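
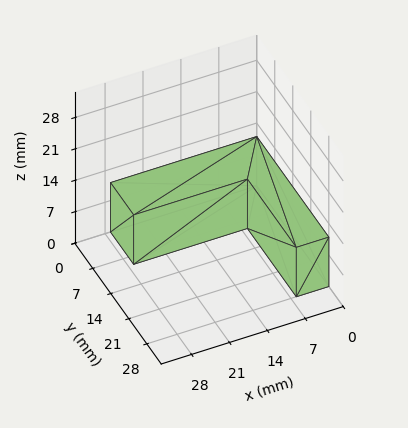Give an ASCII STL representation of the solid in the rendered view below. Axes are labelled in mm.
Reading the render: the shape is an L-shaped prism: outer 27 × 28 mm, arm thicknesses ≈ 9 mm (horizontal) and 6 mm (vertical), extruded 11 mm in z (dimensions read to the nearest mm from the axis ticks). For the STL, each face is triangulated and given an outward normal.

solid part
  facet normal 0.0000 0.0000 -1.0000
    outer loop
      vertex 27.00 9.00 0.00
      vertex 27.00 0.00 0.00
      vertex 0.00 0.00 0.00
    endloop
  endfacet
  facet normal 0.0000 0.0000 -1.0000
    outer loop
      vertex 6.00 9.00 0.00
      vertex 27.00 9.00 0.00
      vertex 0.00 0.00 0.00
    endloop
  endfacet
  facet normal 0.0000 0.0000 -1.0000
    outer loop
      vertex 6.00 28.00 0.00
      vertex 6.00 9.00 0.00
      vertex 0.00 0.00 0.00
    endloop
  endfacet
  facet normal 0.0000 0.0000 -1.0000
    outer loop
      vertex 0.00 28.00 0.00
      vertex 6.00 28.00 0.00
      vertex 0.00 0.00 0.00
    endloop
  endfacet
  facet normal 0.0000 0.0000 1.0000
    outer loop
      vertex 0.00 0.00 11.00
      vertex 27.00 0.00 11.00
      vertex 27.00 9.00 11.00
    endloop
  endfacet
  facet normal 0.0000 0.0000 1.0000
    outer loop
      vertex 0.00 0.00 11.00
      vertex 27.00 9.00 11.00
      vertex 6.00 9.00 11.00
    endloop
  endfacet
  facet normal 0.0000 0.0000 1.0000
    outer loop
      vertex 0.00 0.00 11.00
      vertex 6.00 9.00 11.00
      vertex 6.00 28.00 11.00
    endloop
  endfacet
  facet normal 0.0000 0.0000 1.0000
    outer loop
      vertex 0.00 0.00 11.00
      vertex 6.00 28.00 11.00
      vertex 0.00 28.00 11.00
    endloop
  endfacet
  facet normal 0.0000 -1.0000 0.0000
    outer loop
      vertex 0.00 0.00 0.00
      vertex 27.00 0.00 0.00
      vertex 27.00 0.00 11.00
    endloop
  endfacet
  facet normal 0.0000 -1.0000 0.0000
    outer loop
      vertex 0.00 0.00 0.00
      vertex 27.00 0.00 11.00
      vertex 0.00 0.00 11.00
    endloop
  endfacet
  facet normal 1.0000 0.0000 0.0000
    outer loop
      vertex 27.00 0.00 0.00
      vertex 27.00 9.00 0.00
      vertex 27.00 9.00 11.00
    endloop
  endfacet
  facet normal 1.0000 0.0000 0.0000
    outer loop
      vertex 27.00 0.00 0.00
      vertex 27.00 9.00 11.00
      vertex 27.00 0.00 11.00
    endloop
  endfacet
  facet normal 0.0000 1.0000 0.0000
    outer loop
      vertex 27.00 9.00 0.00
      vertex 6.00 9.00 0.00
      vertex 6.00 9.00 11.00
    endloop
  endfacet
  facet normal 0.0000 1.0000 0.0000
    outer loop
      vertex 27.00 9.00 0.00
      vertex 6.00 9.00 11.00
      vertex 27.00 9.00 11.00
    endloop
  endfacet
  facet normal 1.0000 0.0000 0.0000
    outer loop
      vertex 6.00 9.00 0.00
      vertex 6.00 28.00 0.00
      vertex 6.00 28.00 11.00
    endloop
  endfacet
  facet normal 1.0000 0.0000 0.0000
    outer loop
      vertex 6.00 9.00 0.00
      vertex 6.00 28.00 11.00
      vertex 6.00 9.00 11.00
    endloop
  endfacet
  facet normal 0.0000 1.0000 0.0000
    outer loop
      vertex 6.00 28.00 0.00
      vertex 0.00 28.00 0.00
      vertex 0.00 28.00 11.00
    endloop
  endfacet
  facet normal 0.0000 1.0000 0.0000
    outer loop
      vertex 6.00 28.00 0.00
      vertex 0.00 28.00 11.00
      vertex 6.00 28.00 11.00
    endloop
  endfacet
  facet normal -1.0000 0.0000 0.0000
    outer loop
      vertex 0.00 28.00 0.00
      vertex 0.00 0.00 0.00
      vertex 0.00 0.00 11.00
    endloop
  endfacet
  facet normal -1.0000 0.0000 0.0000
    outer loop
      vertex 0.00 28.00 0.00
      vertex 0.00 0.00 11.00
      vertex 0.00 28.00 11.00
    endloop
  endfacet
endsolid part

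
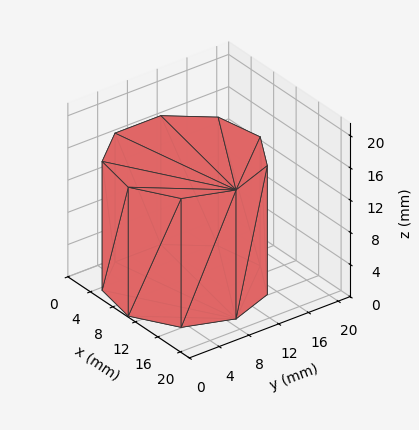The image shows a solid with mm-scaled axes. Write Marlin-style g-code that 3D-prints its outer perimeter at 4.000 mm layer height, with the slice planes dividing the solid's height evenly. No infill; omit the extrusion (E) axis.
Reading the render: the shape is a regular 9-sided prism (a cylinder approximated with 9 flat sides), circumscribed radius ≈ 9 mm, height ≈ 16 mm (dimensions read to the nearest mm from the axis ticks). For the g-code, the solid's height is divided into equal slices at the stated Δz and each level perimeter traced with G1 moves after a G0 lift.

; perimeter-only toolpath
G21 ; units = mm
G90 ; absolute positioning
G28 ; home
; layer 1
G0 Z4.000
G0 X18.000 Y9.000
G1 X15.894 Y14.785
G1 X10.563 Y17.863
G1 X4.500 Y16.794
G1 X0.543 Y12.078
G1 X0.543 Y5.922
G1 X4.500 Y1.206
G1 X10.563 Y0.137
G1 X15.894 Y3.215
G1 X18.000 Y9.000
; layer 2
G0 Z8.000
G0 X18.000 Y9.000
G1 X15.894 Y14.785
G1 X10.563 Y17.863
G1 X4.500 Y16.794
G1 X0.543 Y12.078
G1 X0.543 Y5.922
G1 X4.500 Y1.206
G1 X10.563 Y0.137
G1 X15.894 Y3.215
G1 X18.000 Y9.000
; layer 3
G0 Z12.000
G0 X18.000 Y9.000
G1 X15.894 Y14.785
G1 X10.563 Y17.863
G1 X4.500 Y16.794
G1 X0.543 Y12.078
G1 X0.543 Y5.922
G1 X4.500 Y1.206
G1 X10.563 Y0.137
G1 X15.894 Y3.215
G1 X18.000 Y9.000
; layer 4
G0 Z16.000
G0 X18.000 Y9.000
G1 X15.894 Y14.785
G1 X10.563 Y17.863
G1 X4.500 Y16.794
G1 X0.543 Y12.078
G1 X0.543 Y5.922
G1 X4.500 Y1.206
G1 X10.563 Y0.137
G1 X15.894 Y3.215
G1 X18.000 Y9.000
M2 ; end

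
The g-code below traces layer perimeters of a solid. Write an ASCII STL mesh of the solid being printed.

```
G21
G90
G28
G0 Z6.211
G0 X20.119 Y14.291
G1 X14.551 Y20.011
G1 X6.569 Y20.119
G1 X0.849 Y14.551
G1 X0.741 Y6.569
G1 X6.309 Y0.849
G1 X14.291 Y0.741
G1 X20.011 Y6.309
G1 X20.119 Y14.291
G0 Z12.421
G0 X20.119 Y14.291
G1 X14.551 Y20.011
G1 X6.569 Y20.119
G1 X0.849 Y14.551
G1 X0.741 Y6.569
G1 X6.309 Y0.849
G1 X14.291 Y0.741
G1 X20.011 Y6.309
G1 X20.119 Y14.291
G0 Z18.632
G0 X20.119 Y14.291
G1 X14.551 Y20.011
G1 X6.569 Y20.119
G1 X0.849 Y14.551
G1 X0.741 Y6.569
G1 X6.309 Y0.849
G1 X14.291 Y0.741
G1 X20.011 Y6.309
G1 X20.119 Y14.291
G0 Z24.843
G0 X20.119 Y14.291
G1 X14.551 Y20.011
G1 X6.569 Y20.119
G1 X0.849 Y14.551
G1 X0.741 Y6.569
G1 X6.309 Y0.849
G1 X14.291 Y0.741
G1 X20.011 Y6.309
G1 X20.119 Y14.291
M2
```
solid part
  facet normal 0.0000 0.0000 -1.0000
    outer loop
      vertex 6.569 20.119 0.000
      vertex 14.551 20.011 0.000
      vertex 20.119 14.291 0.000
    endloop
  endfacet
  facet normal 0.0000 0.0000 -1.0000
    outer loop
      vertex 0.849 14.551 0.000
      vertex 6.569 20.119 0.000
      vertex 20.119 14.291 0.000
    endloop
  endfacet
  facet normal 0.0000 0.0000 -1.0000
    outer loop
      vertex 0.741 6.569 0.000
      vertex 0.849 14.551 0.000
      vertex 20.119 14.291 0.000
    endloop
  endfacet
  facet normal 0.0000 0.0000 -1.0000
    outer loop
      vertex 6.309 0.849 0.000
      vertex 0.741 6.569 0.000
      vertex 20.119 14.291 0.000
    endloop
  endfacet
  facet normal 0.0000 0.0000 -1.0000
    outer loop
      vertex 14.291 0.741 0.000
      vertex 6.309 0.849 0.000
      vertex 20.119 14.291 0.000
    endloop
  endfacet
  facet normal 0.0000 0.0000 -1.0000
    outer loop
      vertex 20.011 6.309 0.000
      vertex 14.291 0.741 0.000
      vertex 20.119 14.291 0.000
    endloop
  endfacet
  facet normal 0.0000 0.0000 1.0000
    outer loop
      vertex 20.119 14.291 24.843
      vertex 14.551 20.011 24.843
      vertex 6.569 20.119 24.843
    endloop
  endfacet
  facet normal 0.0000 0.0000 1.0000
    outer loop
      vertex 20.119 14.291 24.843
      vertex 6.569 20.119 24.843
      vertex 0.849 14.551 24.843
    endloop
  endfacet
  facet normal 0.0000 0.0000 1.0000
    outer loop
      vertex 20.119 14.291 24.843
      vertex 0.849 14.551 24.843
      vertex 0.741 6.569 24.843
    endloop
  endfacet
  facet normal 0.0000 0.0000 1.0000
    outer loop
      vertex 20.119 14.291 24.843
      vertex 0.741 6.569 24.843
      vertex 6.309 0.849 24.843
    endloop
  endfacet
  facet normal 0.0000 0.0000 1.0000
    outer loop
      vertex 20.119 14.291 24.843
      vertex 6.309 0.849 24.843
      vertex 14.291 0.741 24.843
    endloop
  endfacet
  facet normal 0.0000 0.0000 1.0000
    outer loop
      vertex 20.119 14.291 24.843
      vertex 14.291 0.741 24.843
      vertex 20.011 6.309 24.843
    endloop
  endfacet
  facet normal 0.7166 0.6975 0.0000
    outer loop
      vertex 20.119 14.291 0.000
      vertex 14.551 20.011 0.000
      vertex 14.551 20.011 24.843
    endloop
  endfacet
  facet normal 0.7166 0.6975 0.0000
    outer loop
      vertex 20.119 14.291 0.000
      vertex 14.551 20.011 24.843
      vertex 20.119 14.291 24.843
    endloop
  endfacet
  facet normal 0.0135 0.9999 0.0000
    outer loop
      vertex 14.551 20.011 0.000
      vertex 6.569 20.119 0.000
      vertex 6.569 20.119 24.843
    endloop
  endfacet
  facet normal 0.0135 0.9999 0.0000
    outer loop
      vertex 14.551 20.011 0.000
      vertex 6.569 20.119 24.843
      vertex 14.551 20.011 24.843
    endloop
  endfacet
  facet normal -0.6975 0.7166 0.0000
    outer loop
      vertex 6.569 20.119 0.000
      vertex 0.849 14.551 0.000
      vertex 0.849 14.551 24.843
    endloop
  endfacet
  facet normal -0.6975 0.7166 0.0000
    outer loop
      vertex 6.569 20.119 0.000
      vertex 0.849 14.551 24.843
      vertex 6.569 20.119 24.843
    endloop
  endfacet
  facet normal -0.9999 0.0135 0.0000
    outer loop
      vertex 0.849 14.551 0.000
      vertex 0.741 6.569 0.000
      vertex 0.741 6.569 24.843
    endloop
  endfacet
  facet normal -0.9999 0.0135 0.0000
    outer loop
      vertex 0.849 14.551 0.000
      vertex 0.741 6.569 24.843
      vertex 0.849 14.551 24.843
    endloop
  endfacet
  facet normal -0.7166 -0.6975 0.0000
    outer loop
      vertex 0.741 6.569 0.000
      vertex 6.309 0.849 0.000
      vertex 6.309 0.849 24.843
    endloop
  endfacet
  facet normal -0.7166 -0.6975 0.0000
    outer loop
      vertex 0.741 6.569 0.000
      vertex 6.309 0.849 24.843
      vertex 0.741 6.569 24.843
    endloop
  endfacet
  facet normal -0.0135 -0.9999 0.0000
    outer loop
      vertex 6.309 0.849 0.000
      vertex 14.291 0.741 0.000
      vertex 14.291 0.741 24.843
    endloop
  endfacet
  facet normal -0.0135 -0.9999 0.0000
    outer loop
      vertex 6.309 0.849 0.000
      vertex 14.291 0.741 24.843
      vertex 6.309 0.849 24.843
    endloop
  endfacet
  facet normal 0.6975 -0.7166 0.0000
    outer loop
      vertex 14.291 0.741 0.000
      vertex 20.011 6.309 0.000
      vertex 20.011 6.309 24.843
    endloop
  endfacet
  facet normal 0.6975 -0.7166 0.0000
    outer loop
      vertex 14.291 0.741 0.000
      vertex 20.011 6.309 24.843
      vertex 14.291 0.741 24.843
    endloop
  endfacet
  facet normal 0.9999 -0.0135 0.0000
    outer loop
      vertex 20.011 6.309 0.000
      vertex 20.119 14.291 0.000
      vertex 20.119 14.291 24.843
    endloop
  endfacet
  facet normal 0.9999 -0.0135 0.0000
    outer loop
      vertex 20.011 6.309 0.000
      vertex 20.119 14.291 24.843
      vertex 20.011 6.309 24.843
    endloop
  endfacet
endsolid part

The G0 Z moves step by Δz≈6.211 mm. Every layer's G1 loop is the same polygon, so the solid is a straight extrusion of it from z=0 to z≈24.8. Closing with flat bottom and top caps and triangulating gives 28 facets — a regular 8-sided prism (a cylinder approximated with 8 flat sides), circumscribed radius ≈ 10.4 mm, height ≈ 24.8 mm.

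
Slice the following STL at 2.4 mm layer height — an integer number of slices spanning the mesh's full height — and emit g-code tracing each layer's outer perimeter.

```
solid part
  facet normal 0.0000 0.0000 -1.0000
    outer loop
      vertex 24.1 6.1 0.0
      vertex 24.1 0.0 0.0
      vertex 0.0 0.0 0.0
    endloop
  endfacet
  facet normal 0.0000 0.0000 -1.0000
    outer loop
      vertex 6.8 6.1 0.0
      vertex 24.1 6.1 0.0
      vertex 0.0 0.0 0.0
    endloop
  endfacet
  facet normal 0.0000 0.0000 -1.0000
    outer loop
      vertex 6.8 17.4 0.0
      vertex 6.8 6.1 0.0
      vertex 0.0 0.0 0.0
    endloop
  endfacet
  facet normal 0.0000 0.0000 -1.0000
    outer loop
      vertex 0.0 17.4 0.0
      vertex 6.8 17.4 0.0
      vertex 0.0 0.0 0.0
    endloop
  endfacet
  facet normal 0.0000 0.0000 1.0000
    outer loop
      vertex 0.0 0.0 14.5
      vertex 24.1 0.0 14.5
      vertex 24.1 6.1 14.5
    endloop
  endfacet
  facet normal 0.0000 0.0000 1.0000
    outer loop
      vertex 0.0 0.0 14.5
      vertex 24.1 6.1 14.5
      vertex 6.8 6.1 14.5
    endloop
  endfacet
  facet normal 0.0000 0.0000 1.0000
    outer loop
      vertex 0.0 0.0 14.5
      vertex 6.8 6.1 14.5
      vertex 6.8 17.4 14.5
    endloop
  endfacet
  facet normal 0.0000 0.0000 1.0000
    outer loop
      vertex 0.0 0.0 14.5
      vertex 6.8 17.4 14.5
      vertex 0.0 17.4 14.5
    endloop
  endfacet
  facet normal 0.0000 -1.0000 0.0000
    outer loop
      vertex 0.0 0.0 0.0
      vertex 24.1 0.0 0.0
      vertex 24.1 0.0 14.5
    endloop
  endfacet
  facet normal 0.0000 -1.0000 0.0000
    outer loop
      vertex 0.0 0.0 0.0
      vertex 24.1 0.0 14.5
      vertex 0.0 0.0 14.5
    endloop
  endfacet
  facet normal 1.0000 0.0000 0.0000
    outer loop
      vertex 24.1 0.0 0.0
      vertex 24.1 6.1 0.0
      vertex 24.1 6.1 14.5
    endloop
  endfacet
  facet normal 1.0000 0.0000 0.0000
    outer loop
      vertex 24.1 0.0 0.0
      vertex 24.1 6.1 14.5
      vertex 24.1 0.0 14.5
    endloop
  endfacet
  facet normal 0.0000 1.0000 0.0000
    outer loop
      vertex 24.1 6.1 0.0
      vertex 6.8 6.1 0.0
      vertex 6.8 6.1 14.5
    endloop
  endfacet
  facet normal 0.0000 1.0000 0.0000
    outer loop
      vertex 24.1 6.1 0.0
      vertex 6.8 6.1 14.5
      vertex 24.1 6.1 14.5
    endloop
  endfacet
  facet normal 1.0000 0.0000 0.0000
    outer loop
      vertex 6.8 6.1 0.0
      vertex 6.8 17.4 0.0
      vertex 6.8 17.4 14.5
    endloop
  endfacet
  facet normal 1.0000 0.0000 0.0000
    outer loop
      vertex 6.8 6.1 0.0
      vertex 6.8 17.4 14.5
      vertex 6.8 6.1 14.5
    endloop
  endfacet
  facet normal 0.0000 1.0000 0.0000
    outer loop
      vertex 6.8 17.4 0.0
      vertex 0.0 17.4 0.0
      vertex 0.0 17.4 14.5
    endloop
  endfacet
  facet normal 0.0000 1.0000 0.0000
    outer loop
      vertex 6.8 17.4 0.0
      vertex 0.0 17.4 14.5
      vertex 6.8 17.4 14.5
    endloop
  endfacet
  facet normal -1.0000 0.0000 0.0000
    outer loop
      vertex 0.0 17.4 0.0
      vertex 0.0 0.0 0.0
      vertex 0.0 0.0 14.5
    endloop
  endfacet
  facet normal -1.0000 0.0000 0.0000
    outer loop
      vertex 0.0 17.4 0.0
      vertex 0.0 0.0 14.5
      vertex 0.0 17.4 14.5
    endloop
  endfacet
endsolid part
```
; perimeter-only toolpath
G21 ; units = mm
G90 ; absolute positioning
G28 ; home
; layer 1
G0 Z2.4
G0 X0.0 Y0.0
G1 X24.1 Y0.0
G1 X24.1 Y6.1
G1 X6.8 Y6.1
G1 X6.8 Y17.4
G1 X0.0 Y17.4
G1 X0.0 Y0.0
; layer 2
G0 Z4.8
G0 X0.0 Y0.0
G1 X24.1 Y0.0
G1 X24.1 Y6.1
G1 X6.8 Y6.1
G1 X6.8 Y17.4
G1 X0.0 Y17.4
G1 X0.0 Y0.0
; layer 3
G0 Z7.2
G0 X0.0 Y0.0
G1 X24.1 Y0.0
G1 X24.1 Y6.1
G1 X6.8 Y6.1
G1 X6.8 Y17.4
G1 X0.0 Y17.4
G1 X0.0 Y0.0
; layer 4
G0 Z9.7
G0 X0.0 Y0.0
G1 X24.1 Y0.0
G1 X24.1 Y6.1
G1 X6.8 Y6.1
G1 X6.8 Y17.4
G1 X0.0 Y17.4
G1 X0.0 Y0.0
; layer 5
G0 Z12.1
G0 X0.0 Y0.0
G1 X24.1 Y0.0
G1 X24.1 Y6.1
G1 X6.8 Y6.1
G1 X6.8 Y17.4
G1 X0.0 Y17.4
G1 X0.0 Y0.0
; layer 6
G0 Z14.5
G0 X0.0 Y0.0
G1 X24.1 Y0.0
G1 X24.1 Y6.1
G1 X6.8 Y6.1
G1 X6.8 Y17.4
G1 X0.0 Y17.4
G1 X0.0 Y0.0
M2 ; end

The solid is an L-shaped prism: outer 24.1 × 17.4 mm, arm thicknesses ≈ 6.1 mm (horizontal) and 6.8 mm (vertical), extruded 14.5 mm in z. Slicing at Δz = 2.4 mm — 6 equal slices spanning the solid's height, so layer i sits at z = i·h/6 — gives 6 non-empty perimeters. Each is a 6-segment closed polygon; G0 lifts to the layer z and rapids to the start vertex, then G1 traces the edges.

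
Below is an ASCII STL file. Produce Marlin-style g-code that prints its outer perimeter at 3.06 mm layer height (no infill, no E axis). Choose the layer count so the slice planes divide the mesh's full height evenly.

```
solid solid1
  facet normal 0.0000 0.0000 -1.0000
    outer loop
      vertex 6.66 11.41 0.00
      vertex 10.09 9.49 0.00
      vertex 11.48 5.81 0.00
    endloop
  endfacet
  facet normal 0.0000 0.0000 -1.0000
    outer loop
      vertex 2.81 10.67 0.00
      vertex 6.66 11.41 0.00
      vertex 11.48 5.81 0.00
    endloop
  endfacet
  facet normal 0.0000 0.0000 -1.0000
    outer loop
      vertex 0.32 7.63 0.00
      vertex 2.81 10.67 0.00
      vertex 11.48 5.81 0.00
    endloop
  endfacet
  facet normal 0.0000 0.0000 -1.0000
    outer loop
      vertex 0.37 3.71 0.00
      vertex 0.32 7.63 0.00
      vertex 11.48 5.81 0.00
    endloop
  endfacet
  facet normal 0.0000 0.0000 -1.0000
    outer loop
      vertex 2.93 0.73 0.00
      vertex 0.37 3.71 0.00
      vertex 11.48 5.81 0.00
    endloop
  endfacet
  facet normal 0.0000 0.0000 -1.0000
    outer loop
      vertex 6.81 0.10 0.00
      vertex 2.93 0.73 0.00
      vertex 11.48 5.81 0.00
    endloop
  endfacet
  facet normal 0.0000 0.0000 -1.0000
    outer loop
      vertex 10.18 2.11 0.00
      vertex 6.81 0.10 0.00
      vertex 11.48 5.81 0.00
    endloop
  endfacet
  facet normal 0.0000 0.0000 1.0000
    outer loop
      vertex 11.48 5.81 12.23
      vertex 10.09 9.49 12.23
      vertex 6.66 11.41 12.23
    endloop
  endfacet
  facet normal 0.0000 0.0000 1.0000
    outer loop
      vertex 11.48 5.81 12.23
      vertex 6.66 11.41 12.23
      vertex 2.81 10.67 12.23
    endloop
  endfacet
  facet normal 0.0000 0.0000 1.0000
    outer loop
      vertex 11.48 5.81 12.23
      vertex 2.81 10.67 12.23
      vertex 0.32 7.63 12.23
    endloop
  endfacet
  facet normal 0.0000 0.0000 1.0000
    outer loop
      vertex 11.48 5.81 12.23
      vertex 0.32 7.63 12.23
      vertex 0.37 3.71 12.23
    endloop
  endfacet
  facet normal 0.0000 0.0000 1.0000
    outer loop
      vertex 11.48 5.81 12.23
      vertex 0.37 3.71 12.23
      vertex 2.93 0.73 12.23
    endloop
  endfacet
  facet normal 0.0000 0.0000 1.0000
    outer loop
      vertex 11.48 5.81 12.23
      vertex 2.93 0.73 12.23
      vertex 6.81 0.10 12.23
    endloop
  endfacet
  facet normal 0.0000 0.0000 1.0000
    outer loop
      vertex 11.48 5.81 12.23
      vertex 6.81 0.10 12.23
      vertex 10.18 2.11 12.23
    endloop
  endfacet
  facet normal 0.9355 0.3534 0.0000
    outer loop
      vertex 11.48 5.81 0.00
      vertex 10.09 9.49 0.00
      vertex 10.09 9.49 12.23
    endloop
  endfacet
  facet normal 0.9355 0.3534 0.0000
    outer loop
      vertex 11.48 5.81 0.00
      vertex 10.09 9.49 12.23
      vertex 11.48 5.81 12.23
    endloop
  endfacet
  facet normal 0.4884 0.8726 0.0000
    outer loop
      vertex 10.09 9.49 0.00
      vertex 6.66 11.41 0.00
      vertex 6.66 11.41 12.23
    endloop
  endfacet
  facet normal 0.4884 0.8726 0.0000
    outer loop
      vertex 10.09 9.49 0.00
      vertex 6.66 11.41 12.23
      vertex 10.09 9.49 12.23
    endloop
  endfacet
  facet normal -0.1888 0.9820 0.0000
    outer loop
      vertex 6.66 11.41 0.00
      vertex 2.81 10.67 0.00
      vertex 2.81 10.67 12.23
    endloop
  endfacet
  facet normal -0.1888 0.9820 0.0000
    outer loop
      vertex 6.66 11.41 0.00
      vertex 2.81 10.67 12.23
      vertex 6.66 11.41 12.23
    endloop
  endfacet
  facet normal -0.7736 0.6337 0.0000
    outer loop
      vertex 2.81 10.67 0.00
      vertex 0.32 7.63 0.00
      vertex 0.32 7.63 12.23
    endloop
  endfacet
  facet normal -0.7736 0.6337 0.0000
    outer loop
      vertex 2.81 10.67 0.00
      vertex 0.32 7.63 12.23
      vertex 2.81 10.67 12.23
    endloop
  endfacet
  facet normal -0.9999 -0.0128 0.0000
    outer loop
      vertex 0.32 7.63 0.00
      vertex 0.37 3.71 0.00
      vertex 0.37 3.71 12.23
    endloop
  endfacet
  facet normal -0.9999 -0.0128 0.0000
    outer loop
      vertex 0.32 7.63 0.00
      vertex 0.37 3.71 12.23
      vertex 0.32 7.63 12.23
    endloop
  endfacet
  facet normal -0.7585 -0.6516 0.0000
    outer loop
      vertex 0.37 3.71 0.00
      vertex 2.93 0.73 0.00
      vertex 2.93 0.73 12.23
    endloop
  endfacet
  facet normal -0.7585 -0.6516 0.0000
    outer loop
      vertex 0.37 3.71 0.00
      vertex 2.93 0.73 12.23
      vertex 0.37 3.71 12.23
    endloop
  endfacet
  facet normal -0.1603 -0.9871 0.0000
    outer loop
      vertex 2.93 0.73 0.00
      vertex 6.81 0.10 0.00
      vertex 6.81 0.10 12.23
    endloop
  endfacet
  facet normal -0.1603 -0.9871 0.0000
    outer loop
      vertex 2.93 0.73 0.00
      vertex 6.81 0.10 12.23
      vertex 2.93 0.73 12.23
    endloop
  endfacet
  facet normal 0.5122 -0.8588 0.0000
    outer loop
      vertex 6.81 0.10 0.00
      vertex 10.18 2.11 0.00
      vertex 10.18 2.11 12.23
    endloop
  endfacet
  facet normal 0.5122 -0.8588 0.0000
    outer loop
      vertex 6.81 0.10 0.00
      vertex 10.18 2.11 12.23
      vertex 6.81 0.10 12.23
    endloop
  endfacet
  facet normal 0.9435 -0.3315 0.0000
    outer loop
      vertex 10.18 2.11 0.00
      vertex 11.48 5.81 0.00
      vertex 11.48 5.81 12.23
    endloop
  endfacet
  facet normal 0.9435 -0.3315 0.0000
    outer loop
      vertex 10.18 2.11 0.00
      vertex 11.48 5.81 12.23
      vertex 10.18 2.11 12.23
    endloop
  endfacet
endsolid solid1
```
; perimeter-only toolpath
G21 ; units = mm
G90 ; absolute positioning
G28 ; home
; layer 1
G0 Z3.06
G0 X11.48 Y5.81
G1 X10.09 Y9.49
G1 X6.66 Y11.41
G1 X2.81 Y10.67
G1 X0.32 Y7.63
G1 X0.37 Y3.71
G1 X2.93 Y0.73
G1 X6.81 Y0.10
G1 X10.18 Y2.11
G1 X11.48 Y5.81
; layer 2
G0 Z6.12
G0 X11.48 Y5.81
G1 X10.09 Y9.49
G1 X6.66 Y11.41
G1 X2.81 Y10.67
G1 X0.32 Y7.63
G1 X0.37 Y3.71
G1 X2.93 Y0.73
G1 X6.81 Y0.10
G1 X10.18 Y2.11
G1 X11.48 Y5.81
; layer 3
G0 Z9.17
G0 X11.48 Y5.81
G1 X10.09 Y9.49
G1 X6.66 Y11.41
G1 X2.81 Y10.67
G1 X0.32 Y7.63
G1 X0.37 Y3.71
G1 X2.93 Y0.73
G1 X6.81 Y0.10
G1 X10.18 Y2.11
G1 X11.48 Y5.81
; layer 4
G0 Z12.23
G0 X11.48 Y5.81
G1 X10.09 Y9.49
G1 X6.66 Y11.41
G1 X2.81 Y10.67
G1 X0.32 Y7.63
G1 X0.37 Y3.71
G1 X2.93 Y0.73
G1 X6.81 Y0.10
G1 X10.18 Y2.11
G1 X11.48 Y5.81
M2 ; end

The solid is a regular 9-sided prism (a cylinder approximated with 9 flat sides), circumscribed radius ≈ 5.74 mm, height ≈ 12.2 mm. Slicing at Δz = 3.06 mm — 4 equal slices spanning the solid's height, so layer i sits at z = i·h/4 — gives 4 non-empty perimeters. Each is a 9-segment closed polygon; G0 lifts to the layer z and rapids to the start vertex, then G1 traces the edges.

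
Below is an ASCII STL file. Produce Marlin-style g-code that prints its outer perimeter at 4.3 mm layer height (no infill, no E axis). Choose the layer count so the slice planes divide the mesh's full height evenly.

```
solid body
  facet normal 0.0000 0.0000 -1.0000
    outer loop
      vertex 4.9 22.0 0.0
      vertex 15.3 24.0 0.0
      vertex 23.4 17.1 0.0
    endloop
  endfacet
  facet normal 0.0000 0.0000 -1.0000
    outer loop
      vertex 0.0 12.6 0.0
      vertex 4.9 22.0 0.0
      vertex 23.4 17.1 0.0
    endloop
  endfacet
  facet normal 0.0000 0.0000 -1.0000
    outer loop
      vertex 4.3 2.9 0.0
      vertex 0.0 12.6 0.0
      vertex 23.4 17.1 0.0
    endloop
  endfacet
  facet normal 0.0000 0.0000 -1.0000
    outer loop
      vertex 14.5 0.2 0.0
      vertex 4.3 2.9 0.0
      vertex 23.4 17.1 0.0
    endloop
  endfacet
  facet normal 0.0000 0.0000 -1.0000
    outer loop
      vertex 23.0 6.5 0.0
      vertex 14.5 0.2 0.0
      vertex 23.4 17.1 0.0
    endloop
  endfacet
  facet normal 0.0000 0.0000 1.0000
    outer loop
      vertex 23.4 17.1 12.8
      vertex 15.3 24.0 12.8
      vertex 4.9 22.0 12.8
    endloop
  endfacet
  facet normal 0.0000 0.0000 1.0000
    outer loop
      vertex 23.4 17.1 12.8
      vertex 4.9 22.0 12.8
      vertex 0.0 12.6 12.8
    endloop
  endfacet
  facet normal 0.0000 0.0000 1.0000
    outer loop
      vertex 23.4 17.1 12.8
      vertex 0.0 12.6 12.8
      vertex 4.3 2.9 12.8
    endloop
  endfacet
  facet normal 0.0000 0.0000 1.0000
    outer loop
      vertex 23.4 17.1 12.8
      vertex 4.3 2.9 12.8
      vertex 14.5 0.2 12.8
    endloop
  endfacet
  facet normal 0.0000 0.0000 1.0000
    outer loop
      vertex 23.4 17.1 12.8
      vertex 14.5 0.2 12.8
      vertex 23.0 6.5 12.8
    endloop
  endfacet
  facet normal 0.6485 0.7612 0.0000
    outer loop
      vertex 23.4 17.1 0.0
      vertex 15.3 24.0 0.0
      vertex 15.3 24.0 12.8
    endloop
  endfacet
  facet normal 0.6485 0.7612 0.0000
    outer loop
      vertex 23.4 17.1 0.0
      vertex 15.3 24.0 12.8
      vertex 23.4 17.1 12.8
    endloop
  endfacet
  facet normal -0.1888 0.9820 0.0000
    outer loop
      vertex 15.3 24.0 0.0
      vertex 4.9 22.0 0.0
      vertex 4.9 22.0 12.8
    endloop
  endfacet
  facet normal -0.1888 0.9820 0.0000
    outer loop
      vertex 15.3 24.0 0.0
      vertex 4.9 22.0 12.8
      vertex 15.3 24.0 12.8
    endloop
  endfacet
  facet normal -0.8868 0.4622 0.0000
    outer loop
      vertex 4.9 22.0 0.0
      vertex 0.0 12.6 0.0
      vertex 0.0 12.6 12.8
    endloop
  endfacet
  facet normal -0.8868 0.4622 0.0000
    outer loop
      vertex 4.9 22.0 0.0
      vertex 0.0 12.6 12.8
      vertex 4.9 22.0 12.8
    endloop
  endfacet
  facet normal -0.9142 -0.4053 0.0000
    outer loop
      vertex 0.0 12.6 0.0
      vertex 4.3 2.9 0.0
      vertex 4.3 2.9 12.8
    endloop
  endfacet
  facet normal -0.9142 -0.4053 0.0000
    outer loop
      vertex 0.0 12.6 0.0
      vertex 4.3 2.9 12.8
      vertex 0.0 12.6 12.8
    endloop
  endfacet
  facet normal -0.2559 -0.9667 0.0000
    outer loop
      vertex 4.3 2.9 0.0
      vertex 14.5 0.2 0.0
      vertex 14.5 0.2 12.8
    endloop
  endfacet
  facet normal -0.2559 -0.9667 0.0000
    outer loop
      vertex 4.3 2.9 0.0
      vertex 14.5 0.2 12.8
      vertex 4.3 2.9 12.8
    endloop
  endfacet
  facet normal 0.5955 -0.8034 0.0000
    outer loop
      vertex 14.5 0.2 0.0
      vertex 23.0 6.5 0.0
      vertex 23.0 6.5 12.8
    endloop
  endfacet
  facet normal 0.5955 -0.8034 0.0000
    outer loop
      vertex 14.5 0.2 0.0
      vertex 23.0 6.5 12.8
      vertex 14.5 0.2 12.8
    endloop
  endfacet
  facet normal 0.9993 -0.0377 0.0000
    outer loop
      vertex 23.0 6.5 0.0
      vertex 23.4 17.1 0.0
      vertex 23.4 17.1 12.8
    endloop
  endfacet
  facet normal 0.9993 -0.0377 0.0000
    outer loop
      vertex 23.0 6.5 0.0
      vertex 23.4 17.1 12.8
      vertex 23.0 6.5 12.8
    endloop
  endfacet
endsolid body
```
; perimeter-only toolpath
G21 ; units = mm
G90 ; absolute positioning
G28 ; home
; layer 1
G0 Z4.3
G0 X23.4 Y17.1
G1 X15.3 Y24.0
G1 X4.9 Y22.0
G1 X0.0 Y12.6
G1 X4.3 Y2.9
G1 X14.5 Y0.2
G1 X23.0 Y6.5
G1 X23.4 Y17.1
; layer 2
G0 Z8.5
G0 X23.4 Y17.1
G1 X15.3 Y24.0
G1 X4.9 Y22.0
G1 X0.0 Y12.6
G1 X4.3 Y2.9
G1 X14.5 Y0.2
G1 X23.0 Y6.5
G1 X23.4 Y17.1
; layer 3
G0 Z12.8
G0 X23.4 Y17.1
G1 X15.3 Y24.0
G1 X4.9 Y22.0
G1 X0.0 Y12.6
G1 X4.3 Y2.9
G1 X14.5 Y0.2
G1 X23.0 Y6.5
G1 X23.4 Y17.1
M2 ; end

The solid is a regular 7-sided prism (a cylinder approximated with 7 flat sides), circumscribed radius ≈ 12.2 mm, height ≈ 12.8 mm. Slicing at Δz = 4.3 mm — 3 equal slices spanning the solid's height, so layer i sits at z = i·h/3 — gives 3 non-empty perimeters. Each is a 7-segment closed polygon; G0 lifts to the layer z and rapids to the start vertex, then G1 traces the edges.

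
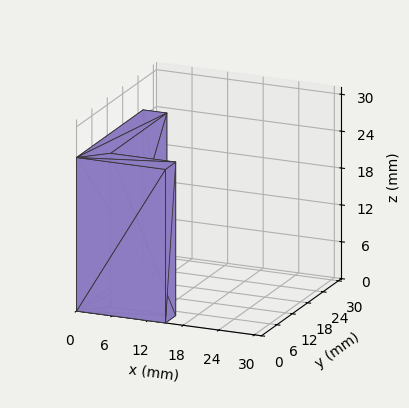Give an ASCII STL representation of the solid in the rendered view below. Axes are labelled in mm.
Reading the render: the shape is an L-shaped prism: outer 15 × 26 mm, arm thicknesses ≈ 4 mm (horizontal) and 4 mm (vertical), extruded 25 mm in z (dimensions read to the nearest mm from the axis ticks). For the STL, each face is triangulated and given an outward normal.

solid part
  facet normal 0.0000 0.0000 -1.0000
    outer loop
      vertex 15.0 4.0 0.0
      vertex 15.0 0.0 0.0
      vertex 0.0 0.0 0.0
    endloop
  endfacet
  facet normal 0.0000 0.0000 -1.0000
    outer loop
      vertex 4.0 4.0 0.0
      vertex 15.0 4.0 0.0
      vertex 0.0 0.0 0.0
    endloop
  endfacet
  facet normal 0.0000 0.0000 -1.0000
    outer loop
      vertex 4.0 26.0 0.0
      vertex 4.0 4.0 0.0
      vertex 0.0 0.0 0.0
    endloop
  endfacet
  facet normal 0.0000 0.0000 -1.0000
    outer loop
      vertex 0.0 26.0 0.0
      vertex 4.0 26.0 0.0
      vertex 0.0 0.0 0.0
    endloop
  endfacet
  facet normal 0.0000 0.0000 1.0000
    outer loop
      vertex 0.0 0.0 25.0
      vertex 15.0 0.0 25.0
      vertex 15.0 4.0 25.0
    endloop
  endfacet
  facet normal 0.0000 0.0000 1.0000
    outer loop
      vertex 0.0 0.0 25.0
      vertex 15.0 4.0 25.0
      vertex 4.0 4.0 25.0
    endloop
  endfacet
  facet normal 0.0000 0.0000 1.0000
    outer loop
      vertex 0.0 0.0 25.0
      vertex 4.0 4.0 25.0
      vertex 4.0 26.0 25.0
    endloop
  endfacet
  facet normal 0.0000 0.0000 1.0000
    outer loop
      vertex 0.0 0.0 25.0
      vertex 4.0 26.0 25.0
      vertex 0.0 26.0 25.0
    endloop
  endfacet
  facet normal 0.0000 -1.0000 0.0000
    outer loop
      vertex 0.0 0.0 0.0
      vertex 15.0 0.0 0.0
      vertex 15.0 0.0 25.0
    endloop
  endfacet
  facet normal 0.0000 -1.0000 0.0000
    outer loop
      vertex 0.0 0.0 0.0
      vertex 15.0 0.0 25.0
      vertex 0.0 0.0 25.0
    endloop
  endfacet
  facet normal 1.0000 0.0000 0.0000
    outer loop
      vertex 15.0 0.0 0.0
      vertex 15.0 4.0 0.0
      vertex 15.0 4.0 25.0
    endloop
  endfacet
  facet normal 1.0000 0.0000 0.0000
    outer loop
      vertex 15.0 0.0 0.0
      vertex 15.0 4.0 25.0
      vertex 15.0 0.0 25.0
    endloop
  endfacet
  facet normal 0.0000 1.0000 0.0000
    outer loop
      vertex 15.0 4.0 0.0
      vertex 4.0 4.0 0.0
      vertex 4.0 4.0 25.0
    endloop
  endfacet
  facet normal 0.0000 1.0000 0.0000
    outer loop
      vertex 15.0 4.0 0.0
      vertex 4.0 4.0 25.0
      vertex 15.0 4.0 25.0
    endloop
  endfacet
  facet normal 1.0000 0.0000 0.0000
    outer loop
      vertex 4.0 4.0 0.0
      vertex 4.0 26.0 0.0
      vertex 4.0 26.0 25.0
    endloop
  endfacet
  facet normal 1.0000 0.0000 0.0000
    outer loop
      vertex 4.0 4.0 0.0
      vertex 4.0 26.0 25.0
      vertex 4.0 4.0 25.0
    endloop
  endfacet
  facet normal 0.0000 1.0000 0.0000
    outer loop
      vertex 4.0 26.0 0.0
      vertex 0.0 26.0 0.0
      vertex 0.0 26.0 25.0
    endloop
  endfacet
  facet normal 0.0000 1.0000 0.0000
    outer loop
      vertex 4.0 26.0 0.0
      vertex 0.0 26.0 25.0
      vertex 4.0 26.0 25.0
    endloop
  endfacet
  facet normal -1.0000 0.0000 0.0000
    outer loop
      vertex 0.0 26.0 0.0
      vertex 0.0 0.0 0.0
      vertex 0.0 0.0 25.0
    endloop
  endfacet
  facet normal -1.0000 0.0000 0.0000
    outer loop
      vertex 0.0 26.0 0.0
      vertex 0.0 0.0 25.0
      vertex 0.0 26.0 25.0
    endloop
  endfacet
endsolid part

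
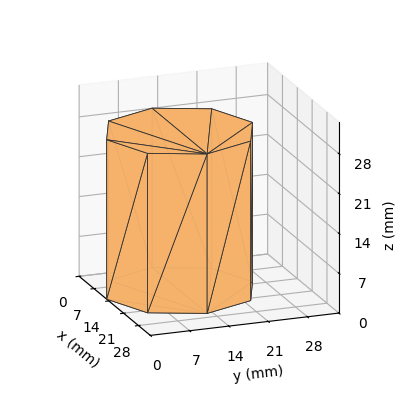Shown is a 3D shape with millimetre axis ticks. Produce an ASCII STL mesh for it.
Reading the render: the shape is a regular 8-sided prism (a cylinder approximated with 8 flat sides), circumscribed radius ≈ 13 mm, height ≈ 28 mm (dimensions read to the nearest mm from the axis ticks). For the STL, each face is triangulated and given an outward normal.

solid part
  facet normal 0.0000 0.0000 -1.0000
    outer loop
      vertex 13.00 26.00 0.00
      vertex 22.19 22.19 0.00
      vertex 26.00 13.00 0.00
    endloop
  endfacet
  facet normal 0.0000 0.0000 -1.0000
    outer loop
      vertex 3.81 22.19 0.00
      vertex 13.00 26.00 0.00
      vertex 26.00 13.00 0.00
    endloop
  endfacet
  facet normal 0.0000 0.0000 -1.0000
    outer loop
      vertex 0.00 13.00 0.00
      vertex 3.81 22.19 0.00
      vertex 26.00 13.00 0.00
    endloop
  endfacet
  facet normal 0.0000 0.0000 -1.0000
    outer loop
      vertex 3.81 3.81 0.00
      vertex 0.00 13.00 0.00
      vertex 26.00 13.00 0.00
    endloop
  endfacet
  facet normal 0.0000 0.0000 -1.0000
    outer loop
      vertex 13.00 0.00 0.00
      vertex 3.81 3.81 0.00
      vertex 26.00 13.00 0.00
    endloop
  endfacet
  facet normal 0.0000 0.0000 -1.0000
    outer loop
      vertex 22.19 3.81 0.00
      vertex 13.00 0.00 0.00
      vertex 26.00 13.00 0.00
    endloop
  endfacet
  facet normal 0.0000 0.0000 1.0000
    outer loop
      vertex 26.00 13.00 28.00
      vertex 22.19 22.19 28.00
      vertex 13.00 26.00 28.00
    endloop
  endfacet
  facet normal 0.0000 0.0000 1.0000
    outer loop
      vertex 26.00 13.00 28.00
      vertex 13.00 26.00 28.00
      vertex 3.81 22.19 28.00
    endloop
  endfacet
  facet normal 0.0000 0.0000 1.0000
    outer loop
      vertex 26.00 13.00 28.00
      vertex 3.81 22.19 28.00
      vertex 0.00 13.00 28.00
    endloop
  endfacet
  facet normal 0.0000 0.0000 1.0000
    outer loop
      vertex 26.00 13.00 28.00
      vertex 0.00 13.00 28.00
      vertex 3.81 3.81 28.00
    endloop
  endfacet
  facet normal 0.0000 0.0000 1.0000
    outer loop
      vertex 26.00 13.00 28.00
      vertex 3.81 3.81 28.00
      vertex 13.00 0.00 28.00
    endloop
  endfacet
  facet normal 0.0000 0.0000 1.0000
    outer loop
      vertex 26.00 13.00 28.00
      vertex 13.00 0.00 28.00
      vertex 22.19 3.81 28.00
    endloop
  endfacet
  facet normal 0.9238 0.3830 0.0000
    outer loop
      vertex 26.00 13.00 0.00
      vertex 22.19 22.19 0.00
      vertex 22.19 22.19 28.00
    endloop
  endfacet
  facet normal 0.9238 0.3830 0.0000
    outer loop
      vertex 26.00 13.00 0.00
      vertex 22.19 22.19 28.00
      vertex 26.00 13.00 28.00
    endloop
  endfacet
  facet normal 0.3830 0.9238 0.0000
    outer loop
      vertex 22.19 22.19 0.00
      vertex 13.00 26.00 0.00
      vertex 13.00 26.00 28.00
    endloop
  endfacet
  facet normal 0.3830 0.9238 0.0000
    outer loop
      vertex 22.19 22.19 0.00
      vertex 13.00 26.00 28.00
      vertex 22.19 22.19 28.00
    endloop
  endfacet
  facet normal -0.3830 0.9238 0.0000
    outer loop
      vertex 13.00 26.00 0.00
      vertex 3.81 22.19 0.00
      vertex 3.81 22.19 28.00
    endloop
  endfacet
  facet normal -0.3830 0.9238 0.0000
    outer loop
      vertex 13.00 26.00 0.00
      vertex 3.81 22.19 28.00
      vertex 13.00 26.00 28.00
    endloop
  endfacet
  facet normal -0.9238 0.3830 0.0000
    outer loop
      vertex 3.81 22.19 0.00
      vertex 0.00 13.00 0.00
      vertex 0.00 13.00 28.00
    endloop
  endfacet
  facet normal -0.9238 0.3830 0.0000
    outer loop
      vertex 3.81 22.19 0.00
      vertex 0.00 13.00 28.00
      vertex 3.81 22.19 28.00
    endloop
  endfacet
  facet normal -0.9238 -0.3830 0.0000
    outer loop
      vertex 0.00 13.00 0.00
      vertex 3.81 3.81 0.00
      vertex 3.81 3.81 28.00
    endloop
  endfacet
  facet normal -0.9238 -0.3830 0.0000
    outer loop
      vertex 0.00 13.00 0.00
      vertex 3.81 3.81 28.00
      vertex 0.00 13.00 28.00
    endloop
  endfacet
  facet normal -0.3830 -0.9238 0.0000
    outer loop
      vertex 3.81 3.81 0.00
      vertex 13.00 0.00 0.00
      vertex 13.00 0.00 28.00
    endloop
  endfacet
  facet normal -0.3830 -0.9238 0.0000
    outer loop
      vertex 3.81 3.81 0.00
      vertex 13.00 0.00 28.00
      vertex 3.81 3.81 28.00
    endloop
  endfacet
  facet normal 0.3830 -0.9238 0.0000
    outer loop
      vertex 13.00 0.00 0.00
      vertex 22.19 3.81 0.00
      vertex 22.19 3.81 28.00
    endloop
  endfacet
  facet normal 0.3830 -0.9238 0.0000
    outer loop
      vertex 13.00 0.00 0.00
      vertex 22.19 3.81 28.00
      vertex 13.00 0.00 28.00
    endloop
  endfacet
  facet normal 0.9238 -0.3830 0.0000
    outer loop
      vertex 22.19 3.81 0.00
      vertex 26.00 13.00 0.00
      vertex 26.00 13.00 28.00
    endloop
  endfacet
  facet normal 0.9238 -0.3830 0.0000
    outer loop
      vertex 22.19 3.81 0.00
      vertex 26.00 13.00 28.00
      vertex 22.19 3.81 28.00
    endloop
  endfacet
endsolid part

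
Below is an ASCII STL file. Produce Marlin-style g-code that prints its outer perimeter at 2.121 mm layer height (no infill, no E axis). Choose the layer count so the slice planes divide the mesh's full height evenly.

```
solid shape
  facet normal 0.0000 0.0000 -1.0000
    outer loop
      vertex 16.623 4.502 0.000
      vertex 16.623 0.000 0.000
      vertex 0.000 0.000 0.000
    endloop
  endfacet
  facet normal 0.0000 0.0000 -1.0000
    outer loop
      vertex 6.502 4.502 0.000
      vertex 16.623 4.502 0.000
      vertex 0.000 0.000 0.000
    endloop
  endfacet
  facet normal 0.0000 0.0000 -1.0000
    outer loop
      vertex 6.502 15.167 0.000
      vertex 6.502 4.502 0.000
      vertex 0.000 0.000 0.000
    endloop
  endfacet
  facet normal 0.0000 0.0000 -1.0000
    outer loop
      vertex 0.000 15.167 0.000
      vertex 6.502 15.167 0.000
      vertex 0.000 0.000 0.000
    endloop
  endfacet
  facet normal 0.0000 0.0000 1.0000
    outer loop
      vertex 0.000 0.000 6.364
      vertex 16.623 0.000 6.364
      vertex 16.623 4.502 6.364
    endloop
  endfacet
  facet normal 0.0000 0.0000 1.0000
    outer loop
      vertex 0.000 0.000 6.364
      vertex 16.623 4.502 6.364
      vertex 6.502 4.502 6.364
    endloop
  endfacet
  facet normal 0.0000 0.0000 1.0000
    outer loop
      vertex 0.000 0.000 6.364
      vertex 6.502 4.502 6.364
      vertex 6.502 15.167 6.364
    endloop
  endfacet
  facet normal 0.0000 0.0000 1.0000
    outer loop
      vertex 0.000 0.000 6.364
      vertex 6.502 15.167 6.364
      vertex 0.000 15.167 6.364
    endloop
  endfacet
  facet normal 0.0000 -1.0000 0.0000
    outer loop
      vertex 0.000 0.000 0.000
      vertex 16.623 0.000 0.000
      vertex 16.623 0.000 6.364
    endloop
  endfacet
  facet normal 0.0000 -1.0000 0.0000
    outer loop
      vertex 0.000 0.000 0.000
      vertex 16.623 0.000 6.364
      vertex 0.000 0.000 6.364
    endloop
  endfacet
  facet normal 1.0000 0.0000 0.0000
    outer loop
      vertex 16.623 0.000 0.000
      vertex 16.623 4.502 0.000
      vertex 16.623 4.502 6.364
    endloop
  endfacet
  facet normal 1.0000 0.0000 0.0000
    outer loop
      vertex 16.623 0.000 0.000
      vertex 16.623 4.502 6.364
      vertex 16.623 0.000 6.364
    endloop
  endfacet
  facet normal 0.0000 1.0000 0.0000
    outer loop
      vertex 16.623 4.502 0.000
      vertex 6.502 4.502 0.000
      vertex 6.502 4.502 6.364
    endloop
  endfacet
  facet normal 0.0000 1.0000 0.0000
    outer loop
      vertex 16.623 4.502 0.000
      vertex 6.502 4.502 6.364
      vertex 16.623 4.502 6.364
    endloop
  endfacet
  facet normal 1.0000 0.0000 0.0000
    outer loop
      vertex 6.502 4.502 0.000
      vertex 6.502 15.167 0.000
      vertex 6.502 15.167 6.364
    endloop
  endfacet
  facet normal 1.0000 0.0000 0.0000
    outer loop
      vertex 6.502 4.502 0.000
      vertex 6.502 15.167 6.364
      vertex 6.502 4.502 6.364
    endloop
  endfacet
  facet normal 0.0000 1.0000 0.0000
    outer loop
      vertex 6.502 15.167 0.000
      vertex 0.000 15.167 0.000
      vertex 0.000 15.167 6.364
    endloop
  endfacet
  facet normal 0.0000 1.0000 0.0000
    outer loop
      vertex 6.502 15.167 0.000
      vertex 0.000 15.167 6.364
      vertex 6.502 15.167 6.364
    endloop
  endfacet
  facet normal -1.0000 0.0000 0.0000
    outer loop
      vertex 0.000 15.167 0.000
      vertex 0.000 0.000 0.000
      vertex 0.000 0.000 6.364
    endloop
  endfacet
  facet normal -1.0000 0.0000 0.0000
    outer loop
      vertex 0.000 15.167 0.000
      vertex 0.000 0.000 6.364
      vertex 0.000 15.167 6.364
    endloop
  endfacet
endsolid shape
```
; perimeter-only toolpath
G21 ; units = mm
G90 ; absolute positioning
G28 ; home
; layer 1
G0 Z2.121
G0 X0.000 Y0.000
G1 X16.623 Y0.000
G1 X16.623 Y4.502
G1 X6.502 Y4.502
G1 X6.502 Y15.167
G1 X0.000 Y15.167
G1 X0.000 Y0.000
; layer 2
G0 Z4.243
G0 X0.000 Y0.000
G1 X16.623 Y0.000
G1 X16.623 Y4.502
G1 X6.502 Y4.502
G1 X6.502 Y15.167
G1 X0.000 Y15.167
G1 X0.000 Y0.000
; layer 3
G0 Z6.364
G0 X0.000 Y0.000
G1 X16.623 Y0.000
G1 X16.623 Y4.502
G1 X6.502 Y4.502
G1 X6.502 Y15.167
G1 X0.000 Y15.167
G1 X0.000 Y0.000
M2 ; end

The solid is an L-shaped prism: outer 16.6 × 15.2 mm, arm thicknesses ≈ 4.5 mm (horizontal) and 6.5 mm (vertical), extruded 6.36 mm in z. Slicing at Δz = 2.121 mm — 3 equal slices spanning the solid's height, so layer i sits at z = i·h/3 — gives 3 non-empty perimeters. Each is a 6-segment closed polygon; G0 lifts to the layer z and rapids to the start vertex, then G1 traces the edges.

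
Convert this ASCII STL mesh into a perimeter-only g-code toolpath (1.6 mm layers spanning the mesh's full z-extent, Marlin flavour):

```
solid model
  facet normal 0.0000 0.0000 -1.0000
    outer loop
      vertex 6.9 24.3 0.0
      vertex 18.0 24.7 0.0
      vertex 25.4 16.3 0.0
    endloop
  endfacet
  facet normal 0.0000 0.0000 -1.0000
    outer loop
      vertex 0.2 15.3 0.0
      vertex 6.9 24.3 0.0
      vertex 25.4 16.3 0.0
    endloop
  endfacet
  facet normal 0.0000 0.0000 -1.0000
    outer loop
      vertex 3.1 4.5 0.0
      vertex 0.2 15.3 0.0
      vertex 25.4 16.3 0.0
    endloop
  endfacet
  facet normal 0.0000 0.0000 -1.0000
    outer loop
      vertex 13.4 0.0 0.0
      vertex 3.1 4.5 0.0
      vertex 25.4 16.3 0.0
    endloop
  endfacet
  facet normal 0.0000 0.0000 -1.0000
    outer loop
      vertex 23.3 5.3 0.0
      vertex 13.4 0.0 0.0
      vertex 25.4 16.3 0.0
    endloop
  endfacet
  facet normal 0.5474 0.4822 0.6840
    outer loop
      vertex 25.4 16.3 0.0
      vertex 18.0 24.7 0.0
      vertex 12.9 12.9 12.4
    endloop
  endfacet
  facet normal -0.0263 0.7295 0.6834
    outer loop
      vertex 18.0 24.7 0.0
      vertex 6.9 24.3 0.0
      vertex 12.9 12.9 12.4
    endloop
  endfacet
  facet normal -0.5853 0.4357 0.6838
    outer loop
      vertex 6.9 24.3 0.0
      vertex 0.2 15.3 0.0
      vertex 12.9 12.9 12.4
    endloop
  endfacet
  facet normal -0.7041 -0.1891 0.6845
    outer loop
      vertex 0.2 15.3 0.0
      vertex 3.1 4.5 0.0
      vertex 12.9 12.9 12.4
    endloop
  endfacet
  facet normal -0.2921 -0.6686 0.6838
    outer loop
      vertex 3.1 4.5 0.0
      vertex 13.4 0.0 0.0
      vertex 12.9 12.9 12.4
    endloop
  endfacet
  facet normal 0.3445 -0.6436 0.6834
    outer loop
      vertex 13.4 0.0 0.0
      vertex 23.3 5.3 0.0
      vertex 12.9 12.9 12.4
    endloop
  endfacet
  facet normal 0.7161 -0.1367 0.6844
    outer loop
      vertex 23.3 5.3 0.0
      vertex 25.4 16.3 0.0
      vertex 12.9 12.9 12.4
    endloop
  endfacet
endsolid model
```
; perimeter-only toolpath
G21 ; units = mm
G90 ; absolute positioning
G28 ; home
; layer 1
G0 Z1.6
G0 X23.8 Y15.9
G1 X17.4 Y23.2
G1 X7.7 Y22.9
G1 X1.8 Y15.0
G1 X4.3 Y5.5
G1 X13.3 Y1.6
G1 X22.0 Y6.2
G1 X23.8 Y15.9
; layer 2
G0 Z3.1
G0 X22.3 Y15.5
G1 X16.7 Y21.8
G1 X8.4 Y21.5
G1 X3.4 Y14.7
G1 X5.6 Y6.6
G1 X13.3 Y3.2
G1 X20.7 Y7.2
G1 X22.3 Y15.5
; layer 3
G0 Z4.7
G0 X20.7 Y15.0
G1 X16.1 Y20.3
G1 X9.2 Y20.0
G1 X5.0 Y14.4
G1 X6.8 Y7.7
G1 X13.2 Y4.8
G1 X19.4 Y8.2
G1 X20.7 Y15.0
; layer 4
G0 Z6.2
G0 X19.1 Y14.6
G1 X15.4 Y18.8
G1 X9.9 Y18.6
G1 X6.5 Y14.1
G1 X8.0 Y8.7
G1 X13.2 Y6.5
G1 X18.1 Y9.1
G1 X19.1 Y14.6
; layer 5
G0 Z7.8
G0 X17.6 Y14.2
G1 X14.8 Y17.3
G1 X10.7 Y17.2
G1 X8.1 Y13.8
G1 X9.2 Y9.8
G1 X13.1 Y8.1
G1 X16.8 Y10.1
G1 X17.6 Y14.2
; layer 6
G0 Z9.3
G0 X16.0 Y13.8
G1 X14.2 Y15.9
G1 X11.4 Y15.8
G1 X9.7 Y13.5
G1 X10.5 Y10.8
G1 X13.0 Y9.7
G1 X15.5 Y11.0
G1 X16.0 Y13.8
; layer 7
G0 Z10.8
G0 X14.5 Y13.3
G1 X13.5 Y14.4
G1 X12.2 Y14.3
G1 X11.3 Y13.2
G1 X11.7 Y11.8
G1 X13.0 Y11.3
G1 X14.2 Y11.9
G1 X14.5 Y13.3
M2 ; end

The solid is a regular 7-sided pyramid, base circumscribed radius ≈ 12.9 mm, apex at z ≈ 12.4 mm. Slicing at Δz = 1.6 mm — 8 equal slices spanning the solid's height, so layer i sits at z = i·h/8 — gives 7 non-empty perimeters. Each is a 7-segment closed polygon; G0 lifts to the layer z and rapids to the start vertex, then G1 traces the edges. The cross-section shrinks linearly with z (the slice at the apex is degenerate and omitted).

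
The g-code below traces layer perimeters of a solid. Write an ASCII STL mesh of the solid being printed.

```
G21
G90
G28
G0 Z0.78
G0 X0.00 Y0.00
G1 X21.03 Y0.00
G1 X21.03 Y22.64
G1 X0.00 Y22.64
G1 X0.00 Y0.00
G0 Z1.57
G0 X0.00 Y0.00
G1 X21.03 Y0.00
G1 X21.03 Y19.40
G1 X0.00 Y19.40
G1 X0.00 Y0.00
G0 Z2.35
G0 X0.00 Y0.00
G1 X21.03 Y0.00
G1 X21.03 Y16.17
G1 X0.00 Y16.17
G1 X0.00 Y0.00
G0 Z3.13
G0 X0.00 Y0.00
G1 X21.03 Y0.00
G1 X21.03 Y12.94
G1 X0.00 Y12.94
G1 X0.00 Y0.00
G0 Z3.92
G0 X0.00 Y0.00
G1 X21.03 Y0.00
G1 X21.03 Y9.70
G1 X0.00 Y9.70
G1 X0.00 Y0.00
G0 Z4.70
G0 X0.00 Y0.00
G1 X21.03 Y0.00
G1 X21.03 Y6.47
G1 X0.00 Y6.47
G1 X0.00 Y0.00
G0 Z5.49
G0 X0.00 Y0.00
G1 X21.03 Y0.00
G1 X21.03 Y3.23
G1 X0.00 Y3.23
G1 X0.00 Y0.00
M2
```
solid part
  facet normal 0.0000 0.0000 -1.0000
    outer loop
      vertex 21.03 25.87 0.00
      vertex 21.03 0.00 0.00
      vertex 0.00 0.00 0.00
    endloop
  endfacet
  facet normal 0.0000 0.0000 -1.0000
    outer loop
      vertex 0.00 25.87 0.00
      vertex 21.03 25.87 0.00
      vertex 0.00 0.00 0.00
    endloop
  endfacet
  facet normal 0.0000 -1.0000 0.0000
    outer loop
      vertex 0.00 0.00 0.00
      vertex 21.03 0.00 0.00
      vertex 21.03 0.00 6.27
    endloop
  endfacet
  facet normal 0.0000 -1.0000 0.0000
    outer loop
      vertex 0.00 0.00 0.00
      vertex 21.03 0.00 6.27
      vertex 0.00 0.00 6.27
    endloop
  endfacet
  facet normal 0.0000 0.2355 0.9719
    outer loop
      vertex 0.00 0.00 6.27
      vertex 21.03 0.00 6.27
      vertex 21.03 25.87 0.00
    endloop
  endfacet
  facet normal 0.0000 0.2355 0.9719
    outer loop
      vertex 0.00 0.00 6.27
      vertex 21.03 25.87 0.00
      vertex 0.00 25.87 0.00
    endloop
  endfacet
  facet normal -1.0000 0.0000 0.0000
    outer loop
      vertex 0.00 0.00 6.27
      vertex 0.00 25.87 0.00
      vertex 0.00 0.00 0.00
    endloop
  endfacet
  facet normal 1.0000 0.0000 0.0000
    outer loop
      vertex 21.03 0.00 0.00
      vertex 21.03 25.87 0.00
      vertex 21.03 0.00 6.27
    endloop
  endfacet
endsolid part

The G0 Z moves step by Δz≈0.78 mm. The G1 loops shrink linearly with z, so the solid tapers from its base footprint up to z≈6.27. Closing with a flat bottom cap and the tapered top and triangulating gives 8 facets — a wedge (ramp): 21 × 25.9 mm base, rising to 6.27 mm along the y=0 edge and sloping linearly to z=0 at y=25.9.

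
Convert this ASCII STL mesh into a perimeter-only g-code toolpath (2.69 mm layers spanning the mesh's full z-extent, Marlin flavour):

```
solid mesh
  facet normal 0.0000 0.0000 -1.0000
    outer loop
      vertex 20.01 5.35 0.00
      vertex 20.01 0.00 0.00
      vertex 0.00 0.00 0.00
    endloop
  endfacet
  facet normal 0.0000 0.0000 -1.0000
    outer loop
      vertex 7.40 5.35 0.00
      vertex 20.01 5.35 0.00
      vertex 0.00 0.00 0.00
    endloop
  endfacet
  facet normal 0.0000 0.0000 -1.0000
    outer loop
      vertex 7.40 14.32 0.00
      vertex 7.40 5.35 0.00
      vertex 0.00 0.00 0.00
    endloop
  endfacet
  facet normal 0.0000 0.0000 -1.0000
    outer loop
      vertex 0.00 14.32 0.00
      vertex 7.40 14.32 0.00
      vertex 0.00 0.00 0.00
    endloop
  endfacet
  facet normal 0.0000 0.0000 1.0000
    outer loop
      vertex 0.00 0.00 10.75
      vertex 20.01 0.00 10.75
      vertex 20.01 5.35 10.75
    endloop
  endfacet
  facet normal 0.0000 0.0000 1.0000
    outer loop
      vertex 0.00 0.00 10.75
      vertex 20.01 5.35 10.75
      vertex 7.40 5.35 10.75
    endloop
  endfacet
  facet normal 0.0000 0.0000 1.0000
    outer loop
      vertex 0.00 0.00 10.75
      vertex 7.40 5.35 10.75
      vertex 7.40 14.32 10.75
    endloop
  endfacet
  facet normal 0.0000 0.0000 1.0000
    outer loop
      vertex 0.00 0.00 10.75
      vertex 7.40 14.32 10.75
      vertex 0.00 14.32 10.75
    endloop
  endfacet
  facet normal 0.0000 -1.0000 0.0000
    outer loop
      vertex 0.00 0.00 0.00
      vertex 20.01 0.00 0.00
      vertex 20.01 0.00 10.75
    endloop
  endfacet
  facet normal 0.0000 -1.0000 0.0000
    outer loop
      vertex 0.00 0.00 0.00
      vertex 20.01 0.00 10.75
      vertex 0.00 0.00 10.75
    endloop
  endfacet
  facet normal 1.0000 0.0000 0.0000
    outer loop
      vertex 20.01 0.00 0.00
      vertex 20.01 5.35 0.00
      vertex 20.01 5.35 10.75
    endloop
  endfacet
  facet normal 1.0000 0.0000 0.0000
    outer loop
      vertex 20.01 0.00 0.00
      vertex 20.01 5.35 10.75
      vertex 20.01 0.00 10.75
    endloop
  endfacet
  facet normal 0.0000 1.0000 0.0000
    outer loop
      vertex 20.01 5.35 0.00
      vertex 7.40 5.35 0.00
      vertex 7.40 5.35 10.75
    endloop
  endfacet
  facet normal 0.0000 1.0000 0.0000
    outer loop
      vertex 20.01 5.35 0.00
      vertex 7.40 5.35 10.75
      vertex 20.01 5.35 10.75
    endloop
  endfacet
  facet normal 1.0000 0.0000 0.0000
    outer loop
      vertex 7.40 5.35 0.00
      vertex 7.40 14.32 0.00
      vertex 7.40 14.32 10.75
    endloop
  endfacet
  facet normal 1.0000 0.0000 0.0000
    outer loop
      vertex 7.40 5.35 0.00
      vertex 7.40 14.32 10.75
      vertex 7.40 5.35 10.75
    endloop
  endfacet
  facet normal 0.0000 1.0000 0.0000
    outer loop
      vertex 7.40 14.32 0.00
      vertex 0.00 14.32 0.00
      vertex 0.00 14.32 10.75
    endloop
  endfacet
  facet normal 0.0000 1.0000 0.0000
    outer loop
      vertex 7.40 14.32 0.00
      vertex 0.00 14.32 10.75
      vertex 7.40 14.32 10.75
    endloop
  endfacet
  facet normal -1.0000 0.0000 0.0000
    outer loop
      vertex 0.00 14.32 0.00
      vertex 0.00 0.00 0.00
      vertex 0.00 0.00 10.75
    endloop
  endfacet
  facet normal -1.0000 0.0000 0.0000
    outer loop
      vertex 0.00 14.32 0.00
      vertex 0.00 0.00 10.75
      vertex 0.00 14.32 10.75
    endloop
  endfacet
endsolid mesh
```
; perimeter-only toolpath
G21 ; units = mm
G90 ; absolute positioning
G28 ; home
; layer 1
G0 Z2.69
G0 X0.00 Y0.00
G1 X20.01 Y0.00
G1 X20.01 Y5.35
G1 X7.40 Y5.35
G1 X7.40 Y14.32
G1 X0.00 Y14.32
G1 X0.00 Y0.00
; layer 2
G0 Z5.38
G0 X0.00 Y0.00
G1 X20.01 Y0.00
G1 X20.01 Y5.35
G1 X7.40 Y5.35
G1 X7.40 Y14.32
G1 X0.00 Y14.32
G1 X0.00 Y0.00
; layer 3
G0 Z8.06
G0 X0.00 Y0.00
G1 X20.01 Y0.00
G1 X20.01 Y5.35
G1 X7.40 Y5.35
G1 X7.40 Y14.32
G1 X0.00 Y14.32
G1 X0.00 Y0.00
; layer 4
G0 Z10.75
G0 X0.00 Y0.00
G1 X20.01 Y0.00
G1 X20.01 Y5.35
G1 X7.40 Y5.35
G1 X7.40 Y14.32
G1 X0.00 Y14.32
G1 X0.00 Y0.00
M2 ; end

The solid is an L-shaped prism: outer 20 × 14.3 mm, arm thicknesses ≈ 5.35 mm (horizontal) and 7.4 mm (vertical), extruded 10.8 mm in z. Slicing at Δz = 2.69 mm — 4 equal slices spanning the solid's height, so layer i sits at z = i·h/4 — gives 4 non-empty perimeters. Each is a 6-segment closed polygon; G0 lifts to the layer z and rapids to the start vertex, then G1 traces the edges.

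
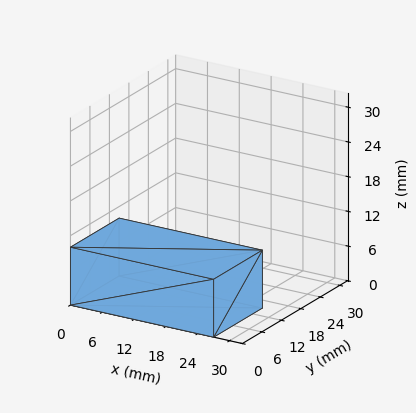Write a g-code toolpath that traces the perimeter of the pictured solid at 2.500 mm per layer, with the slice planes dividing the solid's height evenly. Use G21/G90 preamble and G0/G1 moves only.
Reading the render: the shape is a rectangular box, roughly 27 × 15 mm footprint and 10 mm tall (dimensions read to the nearest mm from the axis ticks). For the g-code, the solid's height is divided into equal slices at the stated Δz and each level perimeter traced with G1 moves after a G0 lift.

; perimeter-only toolpath
G21 ; units = mm
G90 ; absolute positioning
G28 ; home
; layer 1
G0 Z2.500
G0 X0.000 Y0.000
G1 X27.000 Y0.000
G1 X27.000 Y15.000
G1 X0.000 Y15.000
G1 X0.000 Y0.000
; layer 2
G0 Z5.000
G0 X0.000 Y0.000
G1 X27.000 Y0.000
G1 X27.000 Y15.000
G1 X0.000 Y15.000
G1 X0.000 Y0.000
; layer 3
G0 Z7.500
G0 X0.000 Y0.000
G1 X27.000 Y0.000
G1 X27.000 Y15.000
G1 X0.000 Y15.000
G1 X0.000 Y0.000
; layer 4
G0 Z10.000
G0 X0.000 Y0.000
G1 X27.000 Y0.000
G1 X27.000 Y15.000
G1 X0.000 Y15.000
G1 X0.000 Y0.000
M2 ; end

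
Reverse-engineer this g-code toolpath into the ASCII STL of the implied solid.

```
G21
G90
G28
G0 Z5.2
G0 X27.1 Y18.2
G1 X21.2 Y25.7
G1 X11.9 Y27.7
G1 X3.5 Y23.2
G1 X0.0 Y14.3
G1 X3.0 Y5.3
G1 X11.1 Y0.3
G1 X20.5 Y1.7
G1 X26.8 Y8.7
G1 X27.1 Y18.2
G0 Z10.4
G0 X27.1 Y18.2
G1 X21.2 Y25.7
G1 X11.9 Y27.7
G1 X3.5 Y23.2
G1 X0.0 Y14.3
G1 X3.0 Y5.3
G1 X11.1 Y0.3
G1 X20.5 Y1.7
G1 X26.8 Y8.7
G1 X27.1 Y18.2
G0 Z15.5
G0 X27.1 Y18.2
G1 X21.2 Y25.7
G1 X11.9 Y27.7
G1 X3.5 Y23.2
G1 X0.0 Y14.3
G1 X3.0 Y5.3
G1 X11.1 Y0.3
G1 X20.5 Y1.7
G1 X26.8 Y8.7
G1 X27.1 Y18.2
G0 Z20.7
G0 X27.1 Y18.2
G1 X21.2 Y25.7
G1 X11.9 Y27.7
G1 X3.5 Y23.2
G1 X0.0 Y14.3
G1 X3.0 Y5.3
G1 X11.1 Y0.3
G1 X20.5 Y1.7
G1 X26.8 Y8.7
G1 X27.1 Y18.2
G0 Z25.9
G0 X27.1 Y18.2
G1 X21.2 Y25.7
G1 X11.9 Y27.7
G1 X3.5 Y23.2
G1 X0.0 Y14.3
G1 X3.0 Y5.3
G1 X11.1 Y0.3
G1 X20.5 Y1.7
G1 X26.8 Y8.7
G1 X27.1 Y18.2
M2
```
solid part
  facet normal 0.0000 0.0000 -1.0000
    outer loop
      vertex 11.9 27.7 0.0
      vertex 21.2 25.7 0.0
      vertex 27.1 18.2 0.0
    endloop
  endfacet
  facet normal 0.0000 0.0000 -1.0000
    outer loop
      vertex 3.5 23.2 0.0
      vertex 11.9 27.7 0.0
      vertex 27.1 18.2 0.0
    endloop
  endfacet
  facet normal 0.0000 0.0000 -1.0000
    outer loop
      vertex 0.0 14.3 0.0
      vertex 3.5 23.2 0.0
      vertex 27.1 18.2 0.0
    endloop
  endfacet
  facet normal 0.0000 0.0000 -1.0000
    outer loop
      vertex 3.0 5.3 0.0
      vertex 0.0 14.3 0.0
      vertex 27.1 18.2 0.0
    endloop
  endfacet
  facet normal 0.0000 0.0000 -1.0000
    outer loop
      vertex 11.1 0.3 0.0
      vertex 3.0 5.3 0.0
      vertex 27.1 18.2 0.0
    endloop
  endfacet
  facet normal 0.0000 0.0000 -1.0000
    outer loop
      vertex 20.5 1.7 0.0
      vertex 11.1 0.3 0.0
      vertex 27.1 18.2 0.0
    endloop
  endfacet
  facet normal 0.0000 0.0000 -1.0000
    outer loop
      vertex 26.8 8.7 0.0
      vertex 20.5 1.7 0.0
      vertex 27.1 18.2 0.0
    endloop
  endfacet
  facet normal 0.0000 0.0000 1.0000
    outer loop
      vertex 27.1 18.2 25.9
      vertex 21.2 25.7 25.9
      vertex 11.9 27.7 25.9
    endloop
  endfacet
  facet normal 0.0000 0.0000 1.0000
    outer loop
      vertex 27.1 18.2 25.9
      vertex 11.9 27.7 25.9
      vertex 3.5 23.2 25.9
    endloop
  endfacet
  facet normal 0.0000 0.0000 1.0000
    outer loop
      vertex 27.1 18.2 25.9
      vertex 3.5 23.2 25.9
      vertex 0.0 14.3 25.9
    endloop
  endfacet
  facet normal 0.0000 0.0000 1.0000
    outer loop
      vertex 27.1 18.2 25.9
      vertex 0.0 14.3 25.9
      vertex 3.0 5.3 25.9
    endloop
  endfacet
  facet normal 0.0000 0.0000 1.0000
    outer loop
      vertex 27.1 18.2 25.9
      vertex 3.0 5.3 25.9
      vertex 11.1 0.3 25.9
    endloop
  endfacet
  facet normal 0.0000 0.0000 1.0000
    outer loop
      vertex 27.1 18.2 25.9
      vertex 11.1 0.3 25.9
      vertex 20.5 1.7 25.9
    endloop
  endfacet
  facet normal 0.0000 0.0000 1.0000
    outer loop
      vertex 27.1 18.2 25.9
      vertex 20.5 1.7 25.9
      vertex 26.8 8.7 25.9
    endloop
  endfacet
  facet normal 0.7860 0.6183 0.0000
    outer loop
      vertex 27.1 18.2 0.0
      vertex 21.2 25.7 0.0
      vertex 21.2 25.7 25.9
    endloop
  endfacet
  facet normal 0.7860 0.6183 0.0000
    outer loop
      vertex 27.1 18.2 0.0
      vertex 21.2 25.7 25.9
      vertex 27.1 18.2 25.9
    endloop
  endfacet
  facet normal 0.2102 0.9776 0.0000
    outer loop
      vertex 21.2 25.7 0.0
      vertex 11.9 27.7 0.0
      vertex 11.9 27.7 25.9
    endloop
  endfacet
  facet normal 0.2102 0.9776 0.0000
    outer loop
      vertex 21.2 25.7 0.0
      vertex 11.9 27.7 25.9
      vertex 21.2 25.7 25.9
    endloop
  endfacet
  facet normal -0.4722 0.8815 0.0000
    outer loop
      vertex 11.9 27.7 0.0
      vertex 3.5 23.2 0.0
      vertex 3.5 23.2 25.9
    endloop
  endfacet
  facet normal -0.4722 0.8815 0.0000
    outer loop
      vertex 11.9 27.7 0.0
      vertex 3.5 23.2 25.9
      vertex 11.9 27.7 25.9
    endloop
  endfacet
  facet normal -0.9306 0.3660 0.0000
    outer loop
      vertex 3.5 23.2 0.0
      vertex 0.0 14.3 0.0
      vertex 0.0 14.3 25.9
    endloop
  endfacet
  facet normal -0.9306 0.3660 0.0000
    outer loop
      vertex 3.5 23.2 0.0
      vertex 0.0 14.3 25.9
      vertex 3.5 23.2 25.9
    endloop
  endfacet
  facet normal -0.9487 -0.3162 0.0000
    outer loop
      vertex 0.0 14.3 0.0
      vertex 3.0 5.3 0.0
      vertex 3.0 5.3 25.9
    endloop
  endfacet
  facet normal -0.9487 -0.3162 0.0000
    outer loop
      vertex 0.0 14.3 0.0
      vertex 3.0 5.3 25.9
      vertex 0.0 14.3 25.9
    endloop
  endfacet
  facet normal -0.5253 -0.8509 0.0000
    outer loop
      vertex 3.0 5.3 0.0
      vertex 11.1 0.3 0.0
      vertex 11.1 0.3 25.9
    endloop
  endfacet
  facet normal -0.5253 -0.8509 0.0000
    outer loop
      vertex 3.0 5.3 0.0
      vertex 11.1 0.3 25.9
      vertex 3.0 5.3 25.9
    endloop
  endfacet
  facet normal 0.1473 -0.9891 0.0000
    outer loop
      vertex 11.1 0.3 0.0
      vertex 20.5 1.7 0.0
      vertex 20.5 1.7 25.9
    endloop
  endfacet
  facet normal 0.1473 -0.9891 0.0000
    outer loop
      vertex 11.1 0.3 0.0
      vertex 20.5 1.7 25.9
      vertex 11.1 0.3 25.9
    endloop
  endfacet
  facet normal 0.7433 -0.6690 0.0000
    outer loop
      vertex 20.5 1.7 0.0
      vertex 26.8 8.7 0.0
      vertex 26.8 8.7 25.9
    endloop
  endfacet
  facet normal 0.7433 -0.6690 0.0000
    outer loop
      vertex 20.5 1.7 0.0
      vertex 26.8 8.7 25.9
      vertex 20.5 1.7 25.9
    endloop
  endfacet
  facet normal 0.9995 -0.0316 0.0000
    outer loop
      vertex 26.8 8.7 0.0
      vertex 27.1 18.2 0.0
      vertex 27.1 18.2 25.9
    endloop
  endfacet
  facet normal 0.9995 -0.0316 0.0000
    outer loop
      vertex 26.8 8.7 0.0
      vertex 27.1 18.2 25.9
      vertex 26.8 8.7 25.9
    endloop
  endfacet
endsolid part

The G0 Z moves step by Δz≈5.2 mm. Every layer's G1 loop is the same polygon, so the solid is a straight extrusion of it from z=0 to z≈25.9. Closing with flat bottom and top caps and triangulating gives 32 facets — a regular 9-sided prism (a cylinder approximated with 9 flat sides), circumscribed radius ≈ 13.9 mm, height ≈ 25.9 mm.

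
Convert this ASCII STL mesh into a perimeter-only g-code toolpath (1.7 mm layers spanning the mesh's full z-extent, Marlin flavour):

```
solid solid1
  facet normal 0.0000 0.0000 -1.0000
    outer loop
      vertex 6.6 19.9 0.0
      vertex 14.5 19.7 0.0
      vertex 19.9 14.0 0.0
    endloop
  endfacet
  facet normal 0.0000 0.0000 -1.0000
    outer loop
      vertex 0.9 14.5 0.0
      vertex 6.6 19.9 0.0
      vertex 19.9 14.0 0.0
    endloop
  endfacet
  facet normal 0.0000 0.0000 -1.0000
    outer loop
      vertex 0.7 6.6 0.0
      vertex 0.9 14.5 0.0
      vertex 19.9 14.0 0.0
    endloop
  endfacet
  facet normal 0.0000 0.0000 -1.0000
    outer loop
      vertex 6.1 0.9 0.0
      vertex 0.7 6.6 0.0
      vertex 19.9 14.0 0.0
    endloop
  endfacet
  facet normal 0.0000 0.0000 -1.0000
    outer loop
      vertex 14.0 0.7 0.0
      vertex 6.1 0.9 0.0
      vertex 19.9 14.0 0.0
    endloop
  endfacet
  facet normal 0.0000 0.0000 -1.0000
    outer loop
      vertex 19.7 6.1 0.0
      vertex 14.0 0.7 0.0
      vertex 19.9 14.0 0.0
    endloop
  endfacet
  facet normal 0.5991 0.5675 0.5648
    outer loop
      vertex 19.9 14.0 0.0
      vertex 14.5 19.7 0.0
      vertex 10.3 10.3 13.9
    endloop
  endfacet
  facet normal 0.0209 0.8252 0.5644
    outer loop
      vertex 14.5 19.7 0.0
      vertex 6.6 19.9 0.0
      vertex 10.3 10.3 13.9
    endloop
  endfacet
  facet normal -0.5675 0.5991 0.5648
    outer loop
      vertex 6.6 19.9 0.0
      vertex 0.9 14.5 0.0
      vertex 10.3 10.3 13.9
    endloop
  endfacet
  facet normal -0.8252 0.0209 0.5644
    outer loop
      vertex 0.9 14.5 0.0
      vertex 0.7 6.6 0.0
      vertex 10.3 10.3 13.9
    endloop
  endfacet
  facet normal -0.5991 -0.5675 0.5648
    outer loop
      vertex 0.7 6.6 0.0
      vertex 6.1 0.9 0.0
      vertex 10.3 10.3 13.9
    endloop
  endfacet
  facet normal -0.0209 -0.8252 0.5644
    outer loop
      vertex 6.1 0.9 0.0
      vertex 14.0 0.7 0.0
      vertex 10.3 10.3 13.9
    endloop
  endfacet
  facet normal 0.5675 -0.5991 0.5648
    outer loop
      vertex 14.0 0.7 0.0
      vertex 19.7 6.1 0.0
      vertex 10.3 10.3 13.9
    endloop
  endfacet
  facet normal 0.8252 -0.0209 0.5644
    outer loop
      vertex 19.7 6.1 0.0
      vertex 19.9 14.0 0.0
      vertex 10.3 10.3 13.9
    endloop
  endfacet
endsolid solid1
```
; perimeter-only toolpath
G21 ; units = mm
G90 ; absolute positioning
G28 ; home
; layer 1
G0 Z1.7
G0 X18.7 Y13.5
G1 X14.0 Y18.5
G1 X7.1 Y18.7
G1 X2.1 Y14.0
G1 X1.9 Y7.1
G1 X6.6 Y2.1
G1 X13.5 Y1.9
G1 X18.5 Y6.6
G1 X18.7 Y13.5
; layer 2
G0 Z3.5
G0 X17.5 Y13.1
G1 X13.4 Y17.3
G1 X7.5 Y17.5
G1 X3.2 Y13.4
G1 X3.1 Y7.5
G1 X7.1 Y3.2
G1 X13.1 Y3.1
G1 X17.3 Y7.1
G1 X17.5 Y13.1
; layer 3
G0 Z5.2
G0 X16.3 Y12.6
G1 X12.9 Y16.2
G1 X8.0 Y16.3
G1 X4.4 Y12.9
G1 X4.3 Y8.0
G1 X7.7 Y4.4
G1 X12.6 Y4.3
G1 X16.2 Y7.7
G1 X16.3 Y12.6
; layer 4
G0 Z7.0
G0 X15.1 Y12.2
G1 X12.4 Y15.0
G1 X8.4 Y15.1
G1 X5.6 Y12.4
G1 X5.5 Y8.4
G1 X8.2 Y5.6
G1 X12.2 Y5.5
G1 X15.0 Y8.2
G1 X15.1 Y12.2
; layer 5
G0 Z8.7
G0 X13.9 Y11.7
G1 X11.9 Y13.8
G1 X8.9 Y13.9
G1 X6.8 Y11.9
G1 X6.7 Y8.9
G1 X8.7 Y6.8
G1 X11.7 Y6.7
G1 X13.8 Y8.7
G1 X13.9 Y11.7
; layer 6
G0 Z10.4
G0 X12.7 Y11.2
G1 X11.4 Y12.7
G1 X9.4 Y12.7
G1 X8.0 Y11.4
G1 X7.9 Y9.4
G1 X9.2 Y8.0
G1 X11.2 Y7.9
G1 X12.7 Y9.2
G1 X12.7 Y11.2
; layer 7
G0 Z12.2
G0 X11.5 Y10.8
G1 X10.8 Y11.5
G1 X9.8 Y11.5
G1 X9.1 Y10.8
G1 X9.1 Y9.8
G1 X9.8 Y9.1
G1 X10.8 Y9.1
G1 X11.5 Y9.8
G1 X11.5 Y10.8
M2 ; end

The solid is a regular 8-sided pyramid, base circumscribed radius ≈ 10.3 mm, apex at z ≈ 13.9 mm. Slicing at Δz = 1.7 mm — 8 equal slices spanning the solid's height, so layer i sits at z = i·h/8 — gives 7 non-empty perimeters. Each is a 8-segment closed polygon; G0 lifts to the layer z and rapids to the start vertex, then G1 traces the edges. The cross-section shrinks linearly with z (the slice at the apex is degenerate and omitted).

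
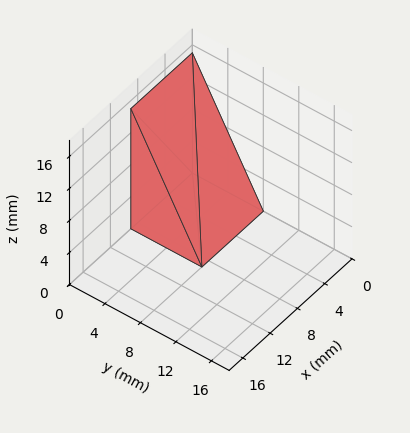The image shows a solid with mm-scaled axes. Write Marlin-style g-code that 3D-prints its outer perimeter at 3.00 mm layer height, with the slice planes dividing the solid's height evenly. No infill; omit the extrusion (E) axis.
Reading the render: the shape is a wedge (ramp): 9 × 8 mm base, rising to 15 mm along the y=0 edge and sloping linearly to z=0 at y=8 (dimensions read to the nearest mm from the axis ticks). For the g-code, the solid's height is divided into equal slices at the stated Δz and each level perimeter traced with G1 moves after a G0 lift.

; perimeter-only toolpath
G21 ; units = mm
G90 ; absolute positioning
G28 ; home
; layer 1
G0 Z3.00
G0 X0.00 Y0.00
G1 X9.00 Y0.00
G1 X9.00 Y6.40
G1 X0.00 Y6.40
G1 X0.00 Y0.00
; layer 2
G0 Z6.00
G0 X0.00 Y0.00
G1 X9.00 Y0.00
G1 X9.00 Y4.80
G1 X0.00 Y4.80
G1 X0.00 Y0.00
; layer 3
G0 Z9.00
G0 X0.00 Y0.00
G1 X9.00 Y0.00
G1 X9.00 Y3.20
G1 X0.00 Y3.20
G1 X0.00 Y0.00
; layer 4
G0 Z12.00
G0 X0.00 Y0.00
G1 X9.00 Y0.00
G1 X9.00 Y1.60
G1 X0.00 Y1.60
G1 X0.00 Y0.00
M2 ; end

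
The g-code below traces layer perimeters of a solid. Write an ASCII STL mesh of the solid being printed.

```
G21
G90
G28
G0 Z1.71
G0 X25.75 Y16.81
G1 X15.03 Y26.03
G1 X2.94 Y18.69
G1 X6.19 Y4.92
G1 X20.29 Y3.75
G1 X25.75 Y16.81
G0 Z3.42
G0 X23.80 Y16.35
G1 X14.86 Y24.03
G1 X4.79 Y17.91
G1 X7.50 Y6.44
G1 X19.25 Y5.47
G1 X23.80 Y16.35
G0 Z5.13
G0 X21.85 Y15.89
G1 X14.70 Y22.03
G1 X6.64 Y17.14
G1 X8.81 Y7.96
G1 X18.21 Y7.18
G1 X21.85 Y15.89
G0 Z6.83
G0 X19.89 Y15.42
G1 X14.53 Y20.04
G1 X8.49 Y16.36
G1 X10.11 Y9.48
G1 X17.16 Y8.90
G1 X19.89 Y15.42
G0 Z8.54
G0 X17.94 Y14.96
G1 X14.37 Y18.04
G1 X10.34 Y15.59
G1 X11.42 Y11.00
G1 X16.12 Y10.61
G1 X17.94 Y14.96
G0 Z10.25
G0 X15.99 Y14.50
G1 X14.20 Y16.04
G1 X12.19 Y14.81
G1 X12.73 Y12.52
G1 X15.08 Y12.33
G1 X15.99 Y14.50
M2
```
solid part
  facet normal 0.0000 0.0000 -1.0000
    outer loop
      vertex 1.09 19.46 0.00
      vertex 15.19 28.03 0.00
      vertex 27.70 17.27 0.00
    endloop
  endfacet
  facet normal 0.0000 0.0000 -1.0000
    outer loop
      vertex 4.88 3.40 0.00
      vertex 1.09 19.46 0.00
      vertex 27.70 17.27 0.00
    endloop
  endfacet
  facet normal 0.0000 0.0000 -1.0000
    outer loop
      vertex 21.33 2.04 0.00
      vertex 4.88 3.40 0.00
      vertex 27.70 17.27 0.00
    endloop
  endfacet
  facet normal 0.4729 0.5498 0.6886
    outer loop
      vertex 27.70 17.27 0.00
      vertex 15.19 28.03 0.00
      vertex 14.04 14.04 11.96
    endloop
  endfacet
  facet normal -0.3766 0.6197 0.6886
    outer loop
      vertex 15.19 28.03 0.00
      vertex 1.09 19.46 0.00
      vertex 14.04 14.04 11.96
    endloop
  endfacet
  facet normal -0.7057 -0.1665 0.6887
    outer loop
      vertex 1.09 19.46 0.00
      vertex 4.88 3.40 0.00
      vertex 14.04 14.04 11.96
    endloop
  endfacet
  facet normal -0.0597 -0.7226 0.6886
    outer loop
      vertex 4.88 3.40 0.00
      vertex 21.33 2.04 0.00
      vertex 14.04 14.04 11.96
    endloop
  endfacet
  facet normal 0.6690 -0.2798 0.6886
    outer loop
      vertex 21.33 2.04 0.00
      vertex 27.70 17.27 0.00
      vertex 14.04 14.04 11.96
    endloop
  endfacet
endsolid part

The G0 Z moves step by Δz≈1.71 mm. The G1 loops shrink linearly with z, so the solid tapers from its base footprint up to z≈12. Closing with a flat bottom cap and the tapered top and triangulating gives 8 facets — a regular 5-sided pyramid, base circumscribed radius ≈ 14 mm, apex at z ≈ 12 mm.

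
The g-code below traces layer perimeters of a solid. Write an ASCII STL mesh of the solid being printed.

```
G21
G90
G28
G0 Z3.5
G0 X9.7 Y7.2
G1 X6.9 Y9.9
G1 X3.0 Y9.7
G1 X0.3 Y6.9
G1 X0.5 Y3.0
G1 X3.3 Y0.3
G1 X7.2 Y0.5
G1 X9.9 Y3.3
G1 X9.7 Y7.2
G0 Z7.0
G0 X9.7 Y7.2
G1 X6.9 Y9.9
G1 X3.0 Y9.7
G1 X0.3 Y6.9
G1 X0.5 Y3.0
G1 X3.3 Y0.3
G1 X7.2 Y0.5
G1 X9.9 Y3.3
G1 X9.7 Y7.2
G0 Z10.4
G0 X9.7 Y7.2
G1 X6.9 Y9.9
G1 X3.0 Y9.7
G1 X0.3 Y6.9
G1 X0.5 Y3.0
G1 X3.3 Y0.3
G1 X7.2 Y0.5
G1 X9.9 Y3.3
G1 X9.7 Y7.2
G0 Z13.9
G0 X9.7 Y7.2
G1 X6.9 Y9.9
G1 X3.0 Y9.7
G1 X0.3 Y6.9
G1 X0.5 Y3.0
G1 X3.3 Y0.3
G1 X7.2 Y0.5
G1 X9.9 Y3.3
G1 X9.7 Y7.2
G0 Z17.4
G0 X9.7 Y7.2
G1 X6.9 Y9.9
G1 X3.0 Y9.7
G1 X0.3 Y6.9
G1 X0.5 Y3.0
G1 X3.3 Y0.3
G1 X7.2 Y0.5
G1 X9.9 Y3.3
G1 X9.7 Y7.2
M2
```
solid part
  facet normal 0.0000 0.0000 -1.0000
    outer loop
      vertex 3.0 9.7 0.0
      vertex 6.9 9.9 0.0
      vertex 9.7 7.2 0.0
    endloop
  endfacet
  facet normal 0.0000 0.0000 -1.0000
    outer loop
      vertex 0.3 6.9 0.0
      vertex 3.0 9.7 0.0
      vertex 9.7 7.2 0.0
    endloop
  endfacet
  facet normal 0.0000 0.0000 -1.0000
    outer loop
      vertex 0.5 3.0 0.0
      vertex 0.3 6.9 0.0
      vertex 9.7 7.2 0.0
    endloop
  endfacet
  facet normal 0.0000 0.0000 -1.0000
    outer loop
      vertex 3.3 0.3 0.0
      vertex 0.5 3.0 0.0
      vertex 9.7 7.2 0.0
    endloop
  endfacet
  facet normal 0.0000 0.0000 -1.0000
    outer loop
      vertex 7.2 0.5 0.0
      vertex 3.3 0.3 0.0
      vertex 9.7 7.2 0.0
    endloop
  endfacet
  facet normal 0.0000 0.0000 -1.0000
    outer loop
      vertex 9.9 3.3 0.0
      vertex 7.2 0.5 0.0
      vertex 9.7 7.2 0.0
    endloop
  endfacet
  facet normal 0.0000 0.0000 1.0000
    outer loop
      vertex 9.7 7.2 17.4
      vertex 6.9 9.9 17.4
      vertex 3.0 9.7 17.4
    endloop
  endfacet
  facet normal 0.0000 0.0000 1.0000
    outer loop
      vertex 9.7 7.2 17.4
      vertex 3.0 9.7 17.4
      vertex 0.3 6.9 17.4
    endloop
  endfacet
  facet normal 0.0000 0.0000 1.0000
    outer loop
      vertex 9.7 7.2 17.4
      vertex 0.3 6.9 17.4
      vertex 0.5 3.0 17.4
    endloop
  endfacet
  facet normal 0.0000 0.0000 1.0000
    outer loop
      vertex 9.7 7.2 17.4
      vertex 0.5 3.0 17.4
      vertex 3.3 0.3 17.4
    endloop
  endfacet
  facet normal 0.0000 0.0000 1.0000
    outer loop
      vertex 9.7 7.2 17.4
      vertex 3.3 0.3 17.4
      vertex 7.2 0.5 17.4
    endloop
  endfacet
  facet normal 0.0000 0.0000 1.0000
    outer loop
      vertex 9.7 7.2 17.4
      vertex 7.2 0.5 17.4
      vertex 9.9 3.3 17.4
    endloop
  endfacet
  facet normal 0.6941 0.7198 0.0000
    outer loop
      vertex 9.7 7.2 0.0
      vertex 6.9 9.9 0.0
      vertex 6.9 9.9 17.4
    endloop
  endfacet
  facet normal 0.6941 0.7198 0.0000
    outer loop
      vertex 9.7 7.2 0.0
      vertex 6.9 9.9 17.4
      vertex 9.7 7.2 17.4
    endloop
  endfacet
  facet normal -0.0512 0.9987 0.0000
    outer loop
      vertex 6.9 9.9 0.0
      vertex 3.0 9.7 0.0
      vertex 3.0 9.7 17.4
    endloop
  endfacet
  facet normal -0.0512 0.9987 0.0000
    outer loop
      vertex 6.9 9.9 0.0
      vertex 3.0 9.7 17.4
      vertex 6.9 9.9 17.4
    endloop
  endfacet
  facet normal -0.7198 0.6941 0.0000
    outer loop
      vertex 3.0 9.7 0.0
      vertex 0.3 6.9 0.0
      vertex 0.3 6.9 17.4
    endloop
  endfacet
  facet normal -0.7198 0.6941 0.0000
    outer loop
      vertex 3.0 9.7 0.0
      vertex 0.3 6.9 17.4
      vertex 3.0 9.7 17.4
    endloop
  endfacet
  facet normal -0.9987 -0.0512 0.0000
    outer loop
      vertex 0.3 6.9 0.0
      vertex 0.5 3.0 0.0
      vertex 0.5 3.0 17.4
    endloop
  endfacet
  facet normal -0.9987 -0.0512 0.0000
    outer loop
      vertex 0.3 6.9 0.0
      vertex 0.5 3.0 17.4
      vertex 0.3 6.9 17.4
    endloop
  endfacet
  facet normal -0.6941 -0.7198 0.0000
    outer loop
      vertex 0.5 3.0 0.0
      vertex 3.3 0.3 0.0
      vertex 3.3 0.3 17.4
    endloop
  endfacet
  facet normal -0.6941 -0.7198 0.0000
    outer loop
      vertex 0.5 3.0 0.0
      vertex 3.3 0.3 17.4
      vertex 0.5 3.0 17.4
    endloop
  endfacet
  facet normal 0.0512 -0.9987 0.0000
    outer loop
      vertex 3.3 0.3 0.0
      vertex 7.2 0.5 0.0
      vertex 7.2 0.5 17.4
    endloop
  endfacet
  facet normal 0.0512 -0.9987 0.0000
    outer loop
      vertex 3.3 0.3 0.0
      vertex 7.2 0.5 17.4
      vertex 3.3 0.3 17.4
    endloop
  endfacet
  facet normal 0.7198 -0.6941 0.0000
    outer loop
      vertex 7.2 0.5 0.0
      vertex 9.9 3.3 0.0
      vertex 9.9 3.3 17.4
    endloop
  endfacet
  facet normal 0.7198 -0.6941 0.0000
    outer loop
      vertex 7.2 0.5 0.0
      vertex 9.9 3.3 17.4
      vertex 7.2 0.5 17.4
    endloop
  endfacet
  facet normal 0.9987 0.0512 0.0000
    outer loop
      vertex 9.9 3.3 0.0
      vertex 9.7 7.2 0.0
      vertex 9.7 7.2 17.4
    endloop
  endfacet
  facet normal 0.9987 0.0512 0.0000
    outer loop
      vertex 9.9 3.3 0.0
      vertex 9.7 7.2 17.4
      vertex 9.9 3.3 17.4
    endloop
  endfacet
endsolid part

The G0 Z moves step by Δz≈3.5 mm. Every layer's G1 loop is the same polygon, so the solid is a straight extrusion of it from z=0 to z≈17.4. Closing with flat bottom and top caps and triangulating gives 28 facets — a regular 8-sided prism (a cylinder approximated with 8 flat sides), circumscribed radius ≈ 5.1 mm, height ≈ 17.4 mm.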